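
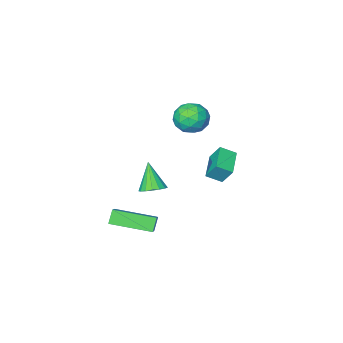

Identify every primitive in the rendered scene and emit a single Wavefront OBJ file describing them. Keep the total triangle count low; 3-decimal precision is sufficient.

v -2.248 -2.169 1.886
v -1.326 -1.84 2.022
v -1.674 -3.58 1.398
v -0.752 -3.251 1.534
v -1.339 -3.413 2.313
v -1.693 -2.541 2.614
v -1.307 -2.879 0.806
v -1.661 -2.007 1.107
v -0.744 -2.279 1.354
v -0.764 -2.609 2.286
v -2.236 -2.811 1.134
v -2.256 -3.141 2.066
v -1.837 -1.881 1.997
v -1.163 -3.539 1.423
v -1.507 -3.634 1.881
v -0.965 -3.441 1.961
v -2.053 -2.293 2.345
v -1.511 -2.1 2.425
v -1.519 -3.024 2.596
v -1.489 -3.32 0.995
v -0.947 -3.127 1.075
v -2.035 -1.979 1.459
v -1.493 -1.786 1.539
v -1.481 -2.396 0.824
v -0.953 -1.946 1.684
v -0.616 -2.775 1.398
v -0.942 -2.556 0.969
v -1.15 -2.044 1.147
v -0.965 -2.14 2.232
v -0.627 -2.969 1.945
v -0.972 -3.064 2.403
v -1.181 -2.552 2.58
v -0.623 -2.398 1.839
v -2.373 -2.451 1.475
v -2.035 -3.28 1.188
v -1.819 -2.868 0.84
v -2.028 -2.356 1.017
v -2.384 -2.645 2.022
v -2.047 -3.474 1.736
v -1.85 -3.376 2.273
v -2.058 -2.864 2.451
v -2.377 -3.022 1.581
v 2.637 -3.182 -3.838
v 3.444 -1.938 -2.783
v 0.969 -1.793 -4.199
v 1.777 -0.549 -3.144
v 3.043 -2.871 -4.516
v 3.851 -1.627 -3.461
v 1.376 -1.482 -4.877
v 2.183 -0.238 -3.822
v 1.534 -1.27 -1.573
v 2.132 -0.972 -1.306
v 1.326 -2.11 -0.167
v 1.883 -0.754 -1.213
v 1.553 -0.654 -1.201
v 1.219 -0.695 -1.275
v 0.957 -0.868 -1.417
v 0.827 -1.133 -1.595
v 0.859 -1.43 -1.767
v 1.045 -1.69 -1.895
v 1.344 -1.854 -1.949
v 1.685 -1.884 -1.917
v 1.992 -1.774 -1.806
v 2.194 -1.548 -1.641
v 2.245 -1.259 -1.461
v -4.149 -3.598 -3.092
v -4.405 -3.022 -2.107
v -3.182 -2.438 -3.52
v -3.438 -1.861 -2.535
v -3.422 -4.039 -2.645
v -3.678 -3.462 -1.66
v -2.455 -2.878 -3.073
v -2.711 -2.302 -2.088
f 1 38 17
f 38 12 41
f 17 41 6
f 38 41 17
f 1 17 13
f 17 6 18
f 13 18 2
f 17 18 13
f 1 13 22
f 13 2 23
f 22 23 8
f 13 23 22
f 1 22 34
f 22 8 37
f 34 37 11
f 22 37 34
f 1 34 38
f 34 11 42
f 38 42 12
f 34 42 38
f 2 18 29
f 18 6 32
f 29 32 10
f 18 32 29
f 6 41 19
f 41 12 40
f 19 40 5
f 41 40 19
f 12 42 39
f 42 11 35
f 39 35 3
f 42 35 39
f 11 37 36
f 37 8 24
f 36 24 7
f 37 24 36
f 8 23 28
f 23 2 25
f 28 25 9
f 23 25 28
f 4 30 16
f 30 10 31
f 16 31 5
f 30 31 16
f 4 16 14
f 16 5 15
f 14 15 3
f 16 15 14
f 4 14 21
f 14 3 20
f 21 20 7
f 14 20 21
f 4 21 26
f 21 7 27
f 26 27 9
f 21 27 26
f 4 26 30
f 26 9 33
f 30 33 10
f 26 33 30
f 5 31 19
f 31 10 32
f 19 32 6
f 31 32 19
f 3 15 39
f 15 5 40
f 39 40 12
f 15 40 39
f 7 20 36
f 20 3 35
f 36 35 11
f 20 35 36
f 9 27 28
f 27 7 24
f 28 24 8
f 27 24 28
f 10 33 29
f 33 9 25
f 29 25 2
f 33 25 29
f 44 46 43
f 47 44 43
f 43 46 45
f 45 47 43
f 44 50 46
f 48 44 47
f 48 50 44
f 46 50 45
f 49 47 45
f 45 50 49
f 49 48 47
f 50 48 49
f 52 51 54
f 52 54 53
f 54 51 55
f 54 55 53
f 55 51 56
f 55 56 53
f 56 51 57
f 56 57 53
f 57 51 58
f 57 58 53
f 58 51 59
f 58 59 53
f 59 51 60
f 59 60 53
f 60 51 61
f 60 61 53
f 61 51 62
f 61 62 53
f 62 51 63
f 62 63 53
f 63 51 64
f 63 64 53
f 64 51 65
f 64 65 53
f 65 51 52
f 65 52 53
f 67 69 66
f 70 67 66
f 66 69 68
f 68 70 66
f 67 73 69
f 71 67 70
f 71 73 67
f 69 73 68
f 72 70 68
f 68 73 72
f 72 71 70
f 73 71 72



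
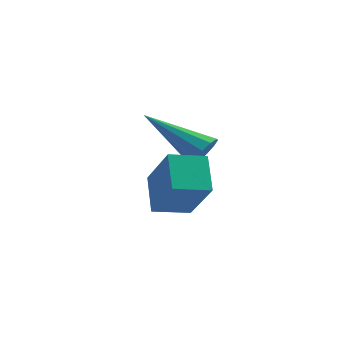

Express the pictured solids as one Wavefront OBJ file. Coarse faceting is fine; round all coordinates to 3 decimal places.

v -3.228 -3.489 -1.844
v -3.448 -2.493 -1.122
v -2.211 -3.103 -2.066
v -2.432 -2.107 -1.344
v -2.568 -4.393 -0.396
v -2.789 -3.397 0.326
v -1.552 -4.007 -0.618
v -1.772 -3.011 0.104
v -2.074 -0.567 -1.121
v -1.731 -0.144 -0.825
v -3.866 0.167 -0.099
v -1.855 0.012 -1.153
v -2.061 -0.054 -1.468
v -2.273 -0.316 -1.651
v -2.409 -0.674 -1.632
v -2.416 -0.991 -1.417
v -2.293 -1.146 -1.089
v -2.086 -1.081 -0.773
v -1.875 -0.819 -0.59
v -1.739 -0.461 -0.61
f 2 4 1
f 5 2 1
f 1 4 3
f 3 5 1
f 2 8 4
f 6 2 5
f 6 8 2
f 4 8 3
f 7 5 3
f 3 8 7
f 7 6 5
f 8 6 7
f 10 9 12
f 10 12 11
f 12 9 13
f 12 13 11
f 13 9 14
f 13 14 11
f 14 9 15
f 14 15 11
f 15 9 16
f 15 16 11
f 16 9 17
f 16 17 11
f 17 9 18
f 17 18 11
f 18 9 19
f 18 19 11
f 19 9 20
f 19 20 11
f 20 9 10
f 20 10 11



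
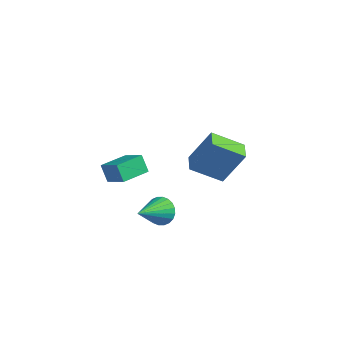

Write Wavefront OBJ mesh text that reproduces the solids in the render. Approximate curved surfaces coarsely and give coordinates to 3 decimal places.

v 1.115 -3.671 -1.023
v 0.59 -3.459 -0.223
v 1.534 -2.275 -1.117
v 1.009 -2.064 -0.317
v 2.251 -3.956 -0.203
v 1.726 -3.745 0.597
v 2.67 -2.561 -0.297
v 2.145 -2.349 0.503
v 3.253 -2.43 -3.12
v 3.926 -2.701 -3.456
v 3.127 -4.13 -2
v 4.039 -2.547 -3.21
v 4.032 -2.375 -2.949
v 3.907 -2.211 -2.715
v 3.682 -2.081 -2.542
v 3.392 -2.004 -2.457
v 3.08 -1.991 -2.473
v 2.795 -2.046 -2.588
v 2.58 -2.158 -2.784
v 2.467 -2.313 -3.03
v 2.473 -2.485 -3.291
v 2.599 -2.648 -3.525
v 2.823 -2.779 -3.698
v 3.114 -2.856 -3.783
v 3.425 -2.868 -3.766
v 3.71 -2.814 -3.652
v 2.34 1.377 -3.353
v 3.186 2.095 -1.5
v 1.715 2.244 -3.403
v 2.562 2.962 -1.55
v 3.698 2.298 -4.33
v 4.545 3.016 -2.477
v 3.074 3.165 -4.38
v 3.92 3.883 -2.527
f 2 4 1
f 5 2 1
f 1 4 3
f 3 5 1
f 2 8 4
f 6 2 5
f 6 8 2
f 4 8 3
f 7 5 3
f 3 8 7
f 7 6 5
f 8 6 7
f 10 9 12
f 10 12 11
f 12 9 13
f 12 13 11
f 13 9 14
f 13 14 11
f 14 9 15
f 14 15 11
f 15 9 16
f 15 16 11
f 16 9 17
f 16 17 11
f 17 9 18
f 17 18 11
f 18 9 19
f 18 19 11
f 19 9 20
f 19 20 11
f 20 9 21
f 20 21 11
f 21 9 22
f 21 22 11
f 22 9 23
f 22 23 11
f 23 9 24
f 23 24 11
f 24 9 25
f 24 25 11
f 25 9 26
f 25 26 11
f 26 9 10
f 26 10 11
f 28 30 27
f 31 28 27
f 27 30 29
f 29 31 27
f 28 34 30
f 32 28 31
f 32 34 28
f 30 34 29
f 33 31 29
f 29 34 33
f 33 32 31
f 34 32 33



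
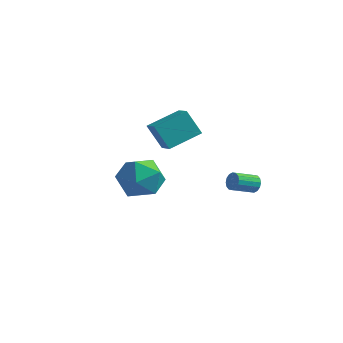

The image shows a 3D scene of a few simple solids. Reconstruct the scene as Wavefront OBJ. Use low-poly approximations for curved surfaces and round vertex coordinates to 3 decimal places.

v 1.674 3.929 -1.74
v 1.837 3.661 -2.143
v 1.289 2.664 -1.703
v 1.126 2.931 -1.3
v 2.028 3.636 -1.962
v 1.48 2.639 -1.522
v 2.124 3.689 -1.722
v 1.576 2.692 -1.282
v 2.1 3.806 -1.487
v 1.551 2.809 -1.047
v 1.961 3.956 -1.319
v 1.413 2.959 -0.879
v 1.746 4.099 -1.265
v 1.197 3.102 -0.825
v 1.511 4.196 -1.337
v 0.963 3.199 -0.897
v 1.32 4.221 -1.518
v 0.772 3.224 -1.078
v 1.224 4.168 -1.758
v 0.676 3.171 -1.318
v 1.249 4.051 -1.993
v 0.7 3.054 -1.553
v 1.387 3.901 -2.161
v 0.839 2.904 -1.721
v 1.603 3.758 -2.215
v 1.054 2.761 -1.775
v -1.998 1.887 0.408
v -2.727 1.733 1.675
v -1.236 3.36 1.024
v -1.964 3.206 2.292
v -1.176 1.294 0.808
v -1.904 1.14 2.076
v -0.413 2.767 1.425
v -1.142 2.613 2.692
v -0.248 -1.338 1.469
v 0.392 -1.324 0.444
v -1.032 -3.056 0.956
v -0.392 -3.042 -0.069
v 0.169 -3.189 0.992
v 0.653 -2.127 1.309
v -1.293 -2.253 0.091
v -0.809 -1.191 0.408
v -0.253 -1.89 -0.408
v 0.65 -2.469 0.149
v -1.29 -1.911 1.251
v -0.387 -2.49 1.808
f 2 1 5
f 2 5 3
f 3 5 6
f 3 6 4
f 5 1 7
f 5 7 6
f 6 7 8
f 6 8 4
f 7 1 9
f 7 9 8
f 8 9 10
f 8 10 4
f 9 1 11
f 9 11 10
f 10 11 12
f 10 12 4
f 11 1 13
f 11 13 12
f 12 13 14
f 12 14 4
f 13 1 15
f 13 15 14
f 14 15 16
f 14 16 4
f 15 1 17
f 15 17 16
f 16 17 18
f 16 18 4
f 17 1 19
f 17 19 18
f 18 19 20
f 18 20 4
f 19 1 21
f 19 21 20
f 20 21 22
f 20 22 4
f 21 1 23
f 21 23 22
f 22 23 24
f 22 24 4
f 23 1 25
f 23 25 24
f 24 25 26
f 24 26 4
f 25 1 2
f 25 2 26
f 26 2 3
f 26 3 4
f 28 30 27
f 31 28 27
f 27 30 29
f 29 31 27
f 28 34 30
f 32 28 31
f 32 34 28
f 30 34 29
f 33 31 29
f 29 34 33
f 33 32 31
f 34 32 33
f 35 46 40
f 35 40 36
f 35 36 42
f 35 42 45
f 35 45 46
f 36 40 44
f 40 46 39
f 46 45 37
f 45 42 41
f 42 36 43
f 38 44 39
f 38 39 37
f 38 37 41
f 38 41 43
f 38 43 44
f 39 44 40
f 37 39 46
f 41 37 45
f 43 41 42
f 44 43 36



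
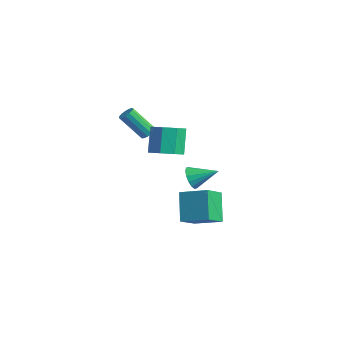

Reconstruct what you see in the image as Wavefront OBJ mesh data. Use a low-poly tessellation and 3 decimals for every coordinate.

v -0.9 0.903 -1.433
v -0.325 0.149 -0.917
v -1.004 0.743 0.709
v -1.58 1.497 0.193
v 0.09 0.859 -1.003
v -0.59 1.453 0.623
v -0.076 1.595 -1.341
v -0.756 2.189 0.285
v -0.724 1.926 -1.733
v -1.404 2.519 -0.107
v -1.476 1.657 -1.949
v -2.155 2.251 -0.323
v -1.89 0.947 -1.863
v -2.57 1.541 -0.237
v -1.724 0.211 -1.525
v -2.404 0.805 0.101
v -1.076 -0.119 -1.133
v -1.756 0.474 0.493
v 2.891 -0.661 -2.289
v 4.272 0.281 -1.738
v 2.357 0.639 -3.173
v 3.738 1.581 -2.622
v 3.962 -1.301 -3.878
v 5.343 -0.359 -3.327
v 3.428 -0.001 -4.762
v 4.809 0.941 -4.211
v -2.777 0.925 -0.626
v -2.382 1.097 -0.301
v -3.248 0.107 1.272
v -3.643 -0.065 0.946
v -2.601 1.308 -0.289
v -3.467 0.318 1.284
v -2.876 1.397 -0.384
v -3.741 0.407 1.189
v -3.119 1.337 -0.556
v -3.985 0.347 1.017
v -3.254 1.145 -0.75
v -4.12 0.156 0.823
v -3.238 0.884 -0.905
v -4.103 -0.105 0.667
v -3.075 0.636 -0.972
v -3.941 -0.354 0.601
v -2.818 0.479 -0.929
v -3.683 -0.51 0.644
v -2.547 0.464 -0.79
v -3.413 -0.525 0.783
v -2.35 0.595 -0.599
v -3.216 -0.394 0.974
v -2.289 0.831 -0.417
v -3.154 -0.159 1.156
v 3.424 -0.215 -1.03
v 3.976 -0.373 -1.573
v 4.396 0.915 -0.37
v 3.746 -0.078 -1.738
v 3.43 0.18 -1.714
v 3.112 0.332 -1.507
v 2.878 0.338 -1.172
v 2.79 0.196 -0.799
v 2.872 -0.057 -0.487
v 3.102 -0.351 -0.322
v 3.418 -0.61 -0.346
v 3.736 -0.762 -0.553
v 3.97 -0.768 -0.888
v 4.058 -0.625 -1.261
f 2 1 5
f 2 5 3
f 3 5 6
f 3 6 4
f 5 1 7
f 5 7 6
f 6 7 8
f 6 8 4
f 7 1 9
f 7 9 8
f 8 9 10
f 8 10 4
f 9 1 11
f 9 11 10
f 10 11 12
f 10 12 4
f 11 1 13
f 11 13 12
f 12 13 14
f 12 14 4
f 13 1 15
f 13 15 14
f 14 15 16
f 14 16 4
f 15 1 17
f 15 17 16
f 16 17 18
f 16 18 4
f 17 1 2
f 17 2 18
f 18 2 3
f 18 3 4
f 20 22 19
f 23 20 19
f 19 22 21
f 21 23 19
f 20 26 22
f 24 20 23
f 24 26 20
f 22 26 21
f 25 23 21
f 21 26 25
f 25 24 23
f 26 24 25
f 28 27 31
f 28 31 29
f 29 31 32
f 29 32 30
f 31 27 33
f 31 33 32
f 32 33 34
f 32 34 30
f 33 27 35
f 33 35 34
f 34 35 36
f 34 36 30
f 35 27 37
f 35 37 36
f 36 37 38
f 36 38 30
f 37 27 39
f 37 39 38
f 38 39 40
f 38 40 30
f 39 27 41
f 39 41 40
f 40 41 42
f 40 42 30
f 41 27 43
f 41 43 42
f 42 43 44
f 42 44 30
f 43 27 45
f 43 45 44
f 44 45 46
f 44 46 30
f 45 27 47
f 45 47 46
f 46 47 48
f 46 48 30
f 47 27 49
f 47 49 48
f 48 49 50
f 48 50 30
f 49 27 28
f 49 28 50
f 50 28 29
f 50 29 30
f 52 51 54
f 52 54 53
f 54 51 55
f 54 55 53
f 55 51 56
f 55 56 53
f 56 51 57
f 56 57 53
f 57 51 58
f 57 58 53
f 58 51 59
f 58 59 53
f 59 51 60
f 59 60 53
f 60 51 61
f 60 61 53
f 61 51 62
f 61 62 53
f 62 51 63
f 62 63 53
f 63 51 64
f 63 64 53
f 64 51 52
f 64 52 53



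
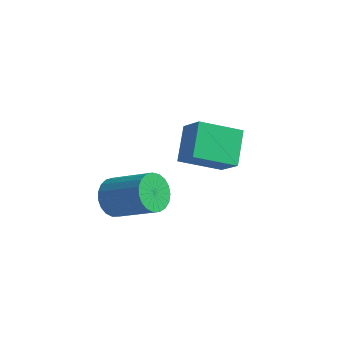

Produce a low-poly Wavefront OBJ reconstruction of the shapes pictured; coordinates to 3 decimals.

v -0.618 2.611 -0.647
v -0.937 3.797 0.107
v -1.393 3.049 -1.662
v -1.711 4.234 -0.909
v 0.691 3.386 -1.311
v 0.373 4.571 -0.558
v -0.083 3.823 -2.327
v -0.402 5.009 -1.573
v -2.366 0.185 -1.363
v -1.944 0.109 -1.978
v -0.431 0.059 -0.932
v -0.854 0.135 -0.317
v -1.956 0.419 -1.946
v -0.443 0.369 -0.899
v -2.039 0.688 -1.812
v -0.526 0.638 -0.766
v -2.179 0.871 -1.602
v -0.666 0.821 -0.555
v -2.351 0.935 -1.35
v -0.838 0.885 -0.303
v -2.526 0.869 -1.1
v -1.013 0.819 -0.054
v -2.673 0.685 -0.896
v -1.16 0.635 0.151
v -2.767 0.415 -0.772
v -1.255 0.364 0.274
v -2.792 0.104 -0.751
v -1.28 0.054 0.295
v -2.744 -0.192 -0.836
v -1.231 -0.242 0.211
v -2.63 -0.423 -1.012
v -1.117 -0.473 0.035
v -2.47 -0.549 -1.248
v -0.958 -0.599 -0.202
v -2.293 -0.548 -1.505
v -0.78 -0.598 -0.458
v -2.128 -0.42 -1.737
v -0.615 -0.47 -0.69
v -2.005 -0.188 -1.904
v -0.492 -0.238 -0.858
f 2 4 1
f 5 2 1
f 1 4 3
f 3 5 1
f 2 8 4
f 6 2 5
f 6 8 2
f 4 8 3
f 7 5 3
f 3 8 7
f 7 6 5
f 8 6 7
f 10 9 13
f 10 13 11
f 11 13 14
f 11 14 12
f 13 9 15
f 13 15 14
f 14 15 16
f 14 16 12
f 15 9 17
f 15 17 16
f 16 17 18
f 16 18 12
f 17 9 19
f 17 19 18
f 18 19 20
f 18 20 12
f 19 9 21
f 19 21 20
f 20 21 22
f 20 22 12
f 21 9 23
f 21 23 22
f 22 23 24
f 22 24 12
f 23 9 25
f 23 25 24
f 24 25 26
f 24 26 12
f 25 9 27
f 25 27 26
f 26 27 28
f 26 28 12
f 27 9 29
f 27 29 28
f 28 29 30
f 28 30 12
f 29 9 31
f 29 31 30
f 30 31 32
f 30 32 12
f 31 9 33
f 31 33 32
f 32 33 34
f 32 34 12
f 33 9 35
f 33 35 34
f 34 35 36
f 34 36 12
f 35 9 37
f 35 37 36
f 36 37 38
f 36 38 12
f 37 9 39
f 37 39 38
f 38 39 40
f 38 40 12
f 39 9 10
f 39 10 40
f 40 10 11
f 40 11 12



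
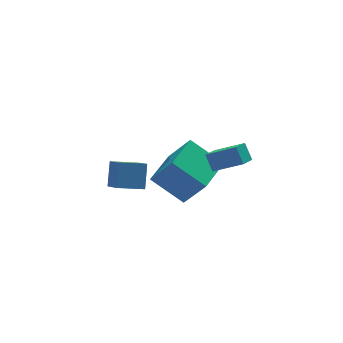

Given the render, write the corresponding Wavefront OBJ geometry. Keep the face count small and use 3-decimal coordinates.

v 3.765 -3.158 1.77
v 3.639 -2.549 2.566
v 2.574 -2.282 0.91
v 2.448 -1.673 1.706
v 4.472 -2.547 1.414
v 4.346 -1.938 2.21
v 3.281 -1.671 0.554
v 3.155 -1.062 1.35
v 2.058 0.136 -3.243
v 0.756 1.354 -2.006
v 3.615 1.671 -3.116
v 2.312 2.889 -1.88
v 2.848 -0.809 -1.48
v 1.545 0.409 -0.244
v 4.404 0.726 -1.354
v 3.102 1.944 -0.117
v -0.5 4.213 -4.438
v -0.532 2.724 -3.374
v -0.067 5.06 -3.24
v -0.1 3.572 -2.176
v 0.92 3.948 -4.764
v 0.887 2.46 -3.7
v 1.352 4.796 -3.566
v 1.32 3.307 -2.502
f 2 4 1
f 5 2 1
f 1 4 3
f 3 5 1
f 2 8 4
f 6 2 5
f 6 8 2
f 4 8 3
f 7 5 3
f 3 8 7
f 7 6 5
f 8 6 7
f 10 12 9
f 13 10 9
f 9 12 11
f 11 13 9
f 10 16 12
f 14 10 13
f 14 16 10
f 12 16 11
f 15 13 11
f 11 16 15
f 15 14 13
f 16 14 15
f 18 20 17
f 21 18 17
f 17 20 19
f 19 21 17
f 18 24 20
f 22 18 21
f 22 24 18
f 20 24 19
f 23 21 19
f 19 24 23
f 23 22 21
f 24 22 23



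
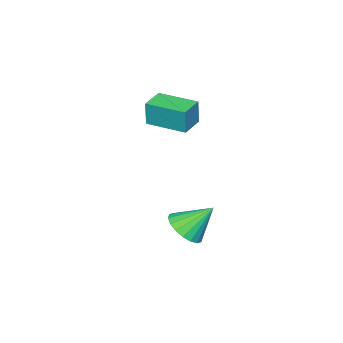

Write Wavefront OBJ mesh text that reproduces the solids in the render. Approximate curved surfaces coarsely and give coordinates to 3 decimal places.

v -2.771 -4.576 3
v -2.674 -4.542 4.437
v -3.197 -2.438 2.979
v -3.1 -2.404 4.415
v -1.46 -4.316 2.905
v -1.363 -4.282 4.341
v -1.886 -2.178 2.883
v -1.789 -2.144 4.32
v 3.517 2.286 0.802
v 4.337 2.102 1.431
v 2.703 3.234 2.138
v 4.456 2.502 1.22
v 4.388 2.859 0.926
v 4.148 3.102 0.607
v 3.783 3.184 0.327
v 3.366 3.087 0.141
v 2.978 2.832 0.085
v 2.697 2.469 0.172
v 2.579 2.07 0.383
v 2.646 1.713 0.678
v 2.886 1.47 0.996
v 3.251 1.388 1.277
v 3.669 1.484 1.463
v 4.056 1.739 1.518
f 2 4 1
f 5 2 1
f 1 4 3
f 3 5 1
f 2 8 4
f 6 2 5
f 6 8 2
f 4 8 3
f 7 5 3
f 3 8 7
f 7 6 5
f 8 6 7
f 10 9 12
f 10 12 11
f 12 9 13
f 12 13 11
f 13 9 14
f 13 14 11
f 14 9 15
f 14 15 11
f 15 9 16
f 15 16 11
f 16 9 17
f 16 17 11
f 17 9 18
f 17 18 11
f 18 9 19
f 18 19 11
f 19 9 20
f 19 20 11
f 20 9 21
f 20 21 11
f 21 9 22
f 21 22 11
f 22 9 23
f 22 23 11
f 23 9 24
f 23 24 11
f 24 9 10
f 24 10 11



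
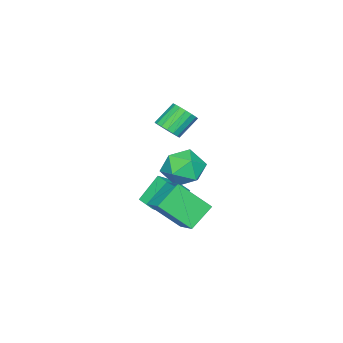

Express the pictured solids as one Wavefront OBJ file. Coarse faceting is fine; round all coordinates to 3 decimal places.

v -4.245 3.56 -0.688
v -3.276 3.29 -0.036
v -3.964 1.97 -1.764
v -2.995 1.7 -1.112
v -4.087 1.628 -0.622
v -4.26 2.61 0.043
v -2.98 2.65 -1.843
v -3.153 3.632 -1.178
v -2.494 2.727 -0.75
v -3.178 2.096 0.005
v -4.062 3.164 -1.805
v -4.746 2.533 -1.05
v -2.308 2.541 -1.262
v -1.594 3.613 -0.665
v -3.092 3.905 -2.772
v -2.377 4.977 -2.175
v -1.043 2.223 -2.205
v -0.328 3.295 -1.608
v -1.826 3.587 -3.715
v -1.112 4.659 -3.118
v -4.566 1.652 -2.646
v -3.395 1.339 -1.762
v -4.194 2.667 -2.78
v -3.022 2.355 -1.897
v -3.678 1.145 -4.003
v -2.506 0.833 -3.12
v -3.305 2.161 -4.138
v -2.134 1.848 -3.254
v -2.408 2.491 2.22
v -1.882 2.842 2.585
v -2.826 3.259 3.545
v -3.352 2.909 3.18
v -2.003 3.082 2.362
v -2.947 3.499 3.322
v -2.216 3.187 2.106
v -3.161 3.604 3.066
v -2.474 3.132 1.876
v -3.419 3.549 2.836
v -2.716 2.931 1.725
v -3.661 3.348 2.685
v -2.888 2.629 1.688
v -3.833 3.046 2.648
v -2.949 2.295 1.772
v -3.894 2.712 2.732
v -2.887 2.007 1.959
v -3.832 2.424 2.919
v -2.715 1.829 2.206
v -3.659 2.246 3.166
v -2.472 1.803 2.456
v -3.417 2.221 3.416
v -2.215 1.935 2.652
v -3.159 2.352 3.612
v -2.001 2.195 2.749
v -2.946 2.612 3.709
v -1.881 2.522 2.725
v -2.826 2.939 3.685
f 1 12 6
f 1 6 2
f 1 2 8
f 1 8 11
f 1 11 12
f 2 6 10
f 6 12 5
f 12 11 3
f 11 8 7
f 8 2 9
f 4 10 5
f 4 5 3
f 4 3 7
f 4 7 9
f 4 9 10
f 5 10 6
f 3 5 12
f 7 3 11
f 9 7 8
f 10 9 2
f 14 16 13
f 17 14 13
f 13 16 15
f 15 17 13
f 14 20 16
f 18 14 17
f 18 20 14
f 16 20 15
f 19 17 15
f 15 20 19
f 19 18 17
f 20 18 19
f 22 24 21
f 25 22 21
f 21 24 23
f 23 25 21
f 22 28 24
f 26 22 25
f 26 28 22
f 24 28 23
f 27 25 23
f 23 28 27
f 27 26 25
f 28 26 27
f 30 29 33
f 30 33 31
f 31 33 34
f 31 34 32
f 33 29 35
f 33 35 34
f 34 35 36
f 34 36 32
f 35 29 37
f 35 37 36
f 36 37 38
f 36 38 32
f 37 29 39
f 37 39 38
f 38 39 40
f 38 40 32
f 39 29 41
f 39 41 40
f 40 41 42
f 40 42 32
f 41 29 43
f 41 43 42
f 42 43 44
f 42 44 32
f 43 29 45
f 43 45 44
f 44 45 46
f 44 46 32
f 45 29 47
f 45 47 46
f 46 47 48
f 46 48 32
f 47 29 49
f 47 49 48
f 48 49 50
f 48 50 32
f 49 29 51
f 49 51 50
f 50 51 52
f 50 52 32
f 51 29 53
f 51 53 52
f 52 53 54
f 52 54 32
f 53 29 55
f 53 55 54
f 54 55 56
f 54 56 32
f 55 29 30
f 55 30 56
f 56 30 31
f 56 31 32



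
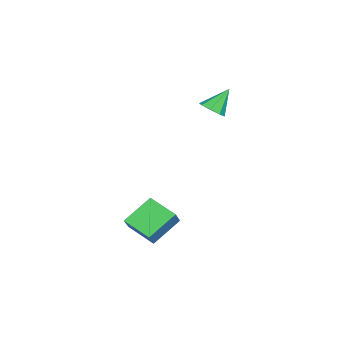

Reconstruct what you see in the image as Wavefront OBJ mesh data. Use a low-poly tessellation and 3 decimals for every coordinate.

v 2.184 -2.67 -4.265
v 0.978 -1.506 -3.068
v 2.979 -1.163 -4.931
v 1.773 0.002 -3.733
v 3.067 -2.722 -3.327
v 1.861 -1.557 -2.129
v 3.862 -1.214 -3.992
v 2.656 -0.05 -2.795
v -2.536 0.918 2.598
v -1.91 1.447 2.593
v -3.224 1.742 3.942
v -2.388 1.636 2.233
v -2.953 1.405 2.086
v -3.273 0.888 2.24
v -3.163 0.388 2.603
v -2.685 0.199 2.963
v -2.12 0.43 3.11
v -1.8 0.947 2.956
f 2 4 1
f 5 2 1
f 1 4 3
f 3 5 1
f 2 8 4
f 6 2 5
f 6 8 2
f 4 8 3
f 7 5 3
f 3 8 7
f 7 6 5
f 8 6 7
f 10 9 12
f 10 12 11
f 12 9 13
f 12 13 11
f 13 9 14
f 13 14 11
f 14 9 15
f 14 15 11
f 15 9 16
f 15 16 11
f 16 9 17
f 16 17 11
f 17 9 18
f 17 18 11
f 18 9 10
f 18 10 11



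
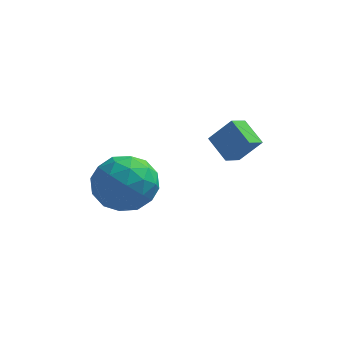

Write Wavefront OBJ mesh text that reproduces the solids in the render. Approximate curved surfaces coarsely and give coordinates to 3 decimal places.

v 2.048 3.695 -1.41
v 2.829 3.744 -0.474
v 2.447 4.312 -1.775
v 3.227 4.361 -0.839
v 2.733 2.939 -1.941
v 3.513 2.988 -1.005
v 3.131 3.556 -2.306
v 3.912 3.605 -1.37
v -1.33 2.841 -3.617
v -0.229 3.299 -3.274
v -0.951 1.161 -2.586
v 0.15 1.619 -2.243
v -0.896 2.116 -1.796
v -1.13 3.154 -2.433
v -0.05 1.306 -3.427
v -0.284 2.344 -4.064
v 0.562 2.351 -3.156
v 0.039 2.852 -2.149
v -1.219 1.608 -3.711
v -1.742 2.109 -2.704
v -0.813 3.218 -3.536
v -0.367 1.242 -2.324
v -0.982 1.534 -2.061
v -0.335 1.804 -1.86
v -1.342 3.132 -3.042
v -0.695 3.402 -2.84
v -1.087 2.706 -1.972
v -0.485 1.058 -3.02
v 0.162 1.328 -2.818
v -0.845 2.656 -4
v -0.198 2.926 -3.799
v -0.093 1.754 -3.888
v 0.299 2.93 -3.265
v 0.522 1.942 -2.659
v 0.404 1.758 -3.355
v 0.267 2.368 -3.73
v -0.008 3.224 -2.673
v 0.215 2.236 -2.067
v -0.4 2.528 -1.804
v -0.538 3.139 -2.179
v 0.457 2.666 -2.604
v -1.395 2.224 -3.793
v -1.172 1.236 -3.187
v -0.642 1.321 -3.681
v -0.78 1.932 -4.056
v -1.702 2.518 -3.201
v -1.479 1.53 -2.595
v -1.447 2.092 -2.13
v -1.584 2.702 -2.505
v -1.637 1.794 -3.256
f 2 4 1
f 5 2 1
f 1 4 3
f 3 5 1
f 2 8 4
f 6 2 5
f 6 8 2
f 4 8 3
f 7 5 3
f 3 8 7
f 7 6 5
f 8 6 7
f 9 46 25
f 46 20 49
f 25 49 14
f 46 49 25
f 9 25 21
f 25 14 26
f 21 26 10
f 25 26 21
f 9 21 30
f 21 10 31
f 30 31 16
f 21 31 30
f 9 30 42
f 30 16 45
f 42 45 19
f 30 45 42
f 9 42 46
f 42 19 50
f 46 50 20
f 42 50 46
f 10 26 37
f 26 14 40
f 37 40 18
f 26 40 37
f 14 49 27
f 49 20 48
f 27 48 13
f 49 48 27
f 20 50 47
f 50 19 43
f 47 43 11
f 50 43 47
f 19 45 44
f 45 16 32
f 44 32 15
f 45 32 44
f 16 31 36
f 31 10 33
f 36 33 17
f 31 33 36
f 12 38 24
f 38 18 39
f 24 39 13
f 38 39 24
f 12 24 22
f 24 13 23
f 22 23 11
f 24 23 22
f 12 22 29
f 22 11 28
f 29 28 15
f 22 28 29
f 12 29 34
f 29 15 35
f 34 35 17
f 29 35 34
f 12 34 38
f 34 17 41
f 38 41 18
f 34 41 38
f 13 39 27
f 39 18 40
f 27 40 14
f 39 40 27
f 11 23 47
f 23 13 48
f 47 48 20
f 23 48 47
f 15 28 44
f 28 11 43
f 44 43 19
f 28 43 44
f 17 35 36
f 35 15 32
f 36 32 16
f 35 32 36
f 18 41 37
f 41 17 33
f 37 33 10
f 41 33 37



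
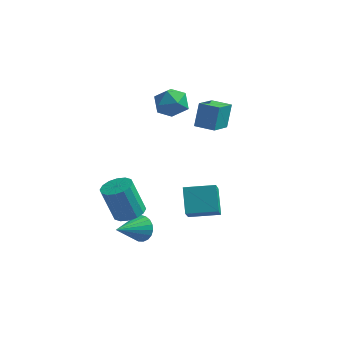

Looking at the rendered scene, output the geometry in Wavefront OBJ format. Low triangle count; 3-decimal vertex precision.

v 1.872 0.686 1.801
v 1.884 1.163 2.935
v 1.947 1.891 1.293
v 1.96 2.368 2.427
v 2.82 0.632 1.813
v 2.833 1.109 2.947
v 2.896 1.837 1.305
v 2.908 2.314 2.439
v 0.503 -1.784 -3.531
v 1.05 -1.792 -3.112
v -0.023 -3.096 -2.869
v 0.861 -1.639 -2.96
v 0.609 -1.511 -2.907
v 0.339 -1.431 -2.962
v 0.097 -1.412 -3.115
v -0.074 -1.457 -3.341
v -0.146 -1.559 -3.599
v -0.106 -1.7 -3.846
v 0.04 -1.855 -4.038
v 0.265 -1.999 -4.143
v 0.532 -2.105 -4.142
v 0.793 -2.156 -4.035
v 1.004 -2.142 -3.842
v 1.129 -2.067 -3.594
v 1.145 -1.943 -3.336
v 0.368 -2.584 -1.976
v 1.005 -2.313 -1.743
v 0.489 -2.465 -0.152
v -0.148 -2.736 -0.384
v 0.781 -2.012 -1.787
v 0.265 -2.164 -0.196
v 0.446 -1.864 -1.882
v -0.07 -2.016 -0.29
v 0.091 -1.909 -2.001
v -0.426 -2.061 -0.41
v -0.191 -2.135 -2.114
v -0.707 -2.287 -0.523
v -0.322 -2.481 -2.19
v -0.838 -2.633 -0.598
v -0.269 -2.855 -2.208
v -0.785 -3.007 -0.617
v -0.045 -3.156 -2.164
v -0.561 -3.308 -0.573
v 0.29 -3.304 -2.07
v -0.226 -3.456 -0.478
v 0.646 -3.259 -1.95
v 0.129 -3.411 -0.359
v 0.927 -3.033 -1.837
v 0.411 -3.185 -0.246
v 1.058 -2.687 -1.762
v 0.542 -2.839 -0.17
v 0.105 3.673 1.188
v 0.332 3.281 1.934
v -0.692 2.559 0.846
v -0.465 2.167 1.592
v -0.979 2.872 1.609
v -0.487 3.56 1.82
v 0.127 2.28 0.96
v 0.619 2.968 1.171
v 0.346 2.42 1.793
v -0.337 2.786 2.194
v -0.023 3.054 0.586
v -0.706 3.42 0.987
v 2.279 -1.147 -2.476
v 1.79 -0.3 -1.503
v 2.021 -0.245 -3.39
v 1.532 0.602 -2.417
v 3.568 -0.602 -2.303
v 3.079 0.245 -1.33
v 3.31 0.3 -3.217
v 2.821 1.147 -2.244
f 2 4 1
f 5 2 1
f 1 4 3
f 3 5 1
f 2 8 4
f 6 2 5
f 6 8 2
f 4 8 3
f 7 5 3
f 3 8 7
f 7 6 5
f 8 6 7
f 10 9 12
f 10 12 11
f 12 9 13
f 12 13 11
f 13 9 14
f 13 14 11
f 14 9 15
f 14 15 11
f 15 9 16
f 15 16 11
f 16 9 17
f 16 17 11
f 17 9 18
f 17 18 11
f 18 9 19
f 18 19 11
f 19 9 20
f 19 20 11
f 20 9 21
f 20 21 11
f 21 9 22
f 21 22 11
f 22 9 23
f 22 23 11
f 23 9 24
f 23 24 11
f 24 9 25
f 24 25 11
f 25 9 10
f 25 10 11
f 27 26 30
f 27 30 28
f 28 30 31
f 28 31 29
f 30 26 32
f 30 32 31
f 31 32 33
f 31 33 29
f 32 26 34
f 32 34 33
f 33 34 35
f 33 35 29
f 34 26 36
f 34 36 35
f 35 36 37
f 35 37 29
f 36 26 38
f 36 38 37
f 37 38 39
f 37 39 29
f 38 26 40
f 38 40 39
f 39 40 41
f 39 41 29
f 40 26 42
f 40 42 41
f 41 42 43
f 41 43 29
f 42 26 44
f 42 44 43
f 43 44 45
f 43 45 29
f 44 26 46
f 44 46 45
f 45 46 47
f 45 47 29
f 46 26 48
f 46 48 47
f 47 48 49
f 47 49 29
f 48 26 50
f 48 50 49
f 49 50 51
f 49 51 29
f 50 26 27
f 50 27 51
f 51 27 28
f 51 28 29
f 52 63 57
f 52 57 53
f 52 53 59
f 52 59 62
f 52 62 63
f 53 57 61
f 57 63 56
f 63 62 54
f 62 59 58
f 59 53 60
f 55 61 56
f 55 56 54
f 55 54 58
f 55 58 60
f 55 60 61
f 56 61 57
f 54 56 63
f 58 54 62
f 60 58 59
f 61 60 53
f 65 67 64
f 68 65 64
f 64 67 66
f 66 68 64
f 65 71 67
f 69 65 68
f 69 71 65
f 67 71 66
f 70 68 66
f 66 71 70
f 70 69 68
f 71 69 70



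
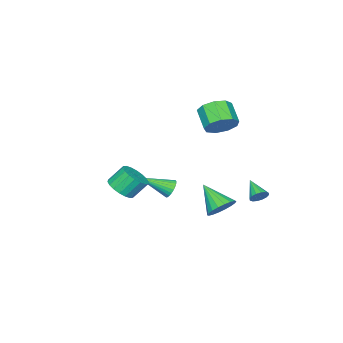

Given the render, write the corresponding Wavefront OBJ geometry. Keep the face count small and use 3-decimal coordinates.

v -0.998 3.584 -2.616
v -0.245 3.901 -2.093
v -1.242 2.036 -1.324
v -0.58 4.105 -1.912
v -0.998 4.205 -1.871
v -1.416 4.182 -1.977
v -1.751 4.041 -2.21
v -1.937 3.809 -2.523
v -1.937 3.533 -2.854
v -1.751 3.266 -3.138
v -1.416 3.063 -3.319
v -0.998 2.962 -3.36
v -0.58 2.985 -3.254
v -0.245 3.126 -3.022
v -0.059 3.358 -2.709
v -0.059 3.635 -2.377
v -2.757 2.163 2.913
v -2.22 2.546 3.743
v -2.886 1.501 4.657
v -3.423 1.117 3.827
v -2.854 2.892 3.676
v -3.52 1.846 4.59
v -3.443 2.896 3.253
v -4.108 1.851 4.167
v -3.71 2.558 2.67
v -4.376 1.512 3.584
v -3.532 2.034 2.201
v -4.198 0.989 3.115
v -2.991 1.571 2.065
v -3.657 0.525 2.979
v -2.341 1.384 2.326
v -3.007 0.339 3.24
v -1.885 1.562 2.861
v -2.551 0.517 3.775
v -1.837 2.021 3.421
v -2.503 0.976 4.335
v -1.775 -0.783 -2.89
v -1.4 -0.267 -2.626
v -0.505 -2.217 -1.89
v -1.587 -0.3 -2.435
v -1.803 -0.406 -2.313
v -2.014 -0.569 -2.279
v -2.189 -0.765 -2.338
v -2.301 -0.964 -2.481
v -2.332 -1.135 -2.687
v -2.279 -1.253 -2.923
v -2.149 -1.299 -3.154
v -1.962 -1.267 -3.345
v -1.747 -1.161 -3.467
v -1.535 -0.997 -3.501
v -1.361 -0.801 -3.441
v -1.249 -0.603 -3.298
v -1.217 -0.431 -3.093
v -1.27 -0.314 -2.857
v -3.315 4.513 -2.353
v -2.94 4.126 -2.639
v -3.885 3.407 -1.607
v -2.782 4.218 -2.382
v -2.767 4.389 -2.117
v -2.898 4.593 -1.915
v -3.142 4.776 -1.831
v -3.432 4.888 -1.886
v -3.691 4.899 -2.067
v -3.849 4.807 -2.324
v -3.864 4.636 -2.589
v -3.732 4.432 -2.791
v -3.489 4.249 -2.875
v -3.199 4.137 -2.82
v 4.298 0.572 0.232
v 4.803 0.072 0.832
v 4.167 0.648 1.848
v 3.662 1.148 1.248
v 5.032 0.413 0.781
v 4.396 0.99 1.797
v 5.115 0.786 0.622
v 4.479 1.363 1.638
v 5.036 1.116 0.385
v 4.4 1.693 1.401
v 4.811 1.339 0.118
v 4.175 1.915 1.134
v 4.485 1.409 -0.126
v 3.849 1.986 0.89
v 4.121 1.314 -0.3
v 3.485 1.89 0.716
v 3.793 1.072 -0.368
v 3.157 1.648 0.648
v 3.564 0.73 -0.317
v 2.928 1.307 0.699
v 3.481 0.357 -0.158
v 2.845 0.934 0.858
v 3.56 0.027 0.079
v 2.924 0.604 1.095
v 3.785 -0.195 0.346
v 3.149 0.381 1.362
v 4.111 -0.266 0.59
v 3.475 0.311 1.606
v 4.475 -0.17 0.764
v 3.839 0.406 1.78
f 2 1 4
f 2 4 3
f 4 1 5
f 4 5 3
f 5 1 6
f 5 6 3
f 6 1 7
f 6 7 3
f 7 1 8
f 7 8 3
f 8 1 9
f 8 9 3
f 9 1 10
f 9 10 3
f 10 1 11
f 10 11 3
f 11 1 12
f 11 12 3
f 12 1 13
f 12 13 3
f 13 1 14
f 13 14 3
f 14 1 15
f 14 15 3
f 15 1 16
f 15 16 3
f 16 1 2
f 16 2 3
f 18 17 21
f 18 21 19
f 19 21 22
f 19 22 20
f 21 17 23
f 21 23 22
f 22 23 24
f 22 24 20
f 23 17 25
f 23 25 24
f 24 25 26
f 24 26 20
f 25 17 27
f 25 27 26
f 26 27 28
f 26 28 20
f 27 17 29
f 27 29 28
f 28 29 30
f 28 30 20
f 29 17 31
f 29 31 30
f 30 31 32
f 30 32 20
f 31 17 33
f 31 33 32
f 32 33 34
f 32 34 20
f 33 17 35
f 33 35 34
f 34 35 36
f 34 36 20
f 35 17 18
f 35 18 36
f 36 18 19
f 36 19 20
f 38 37 40
f 38 40 39
f 40 37 41
f 40 41 39
f 41 37 42
f 41 42 39
f 42 37 43
f 42 43 39
f 43 37 44
f 43 44 39
f 44 37 45
f 44 45 39
f 45 37 46
f 45 46 39
f 46 37 47
f 46 47 39
f 47 37 48
f 47 48 39
f 48 37 49
f 48 49 39
f 49 37 50
f 49 50 39
f 50 37 51
f 50 51 39
f 51 37 52
f 51 52 39
f 52 37 53
f 52 53 39
f 53 37 54
f 53 54 39
f 54 37 38
f 54 38 39
f 56 55 58
f 56 58 57
f 58 55 59
f 58 59 57
f 59 55 60
f 59 60 57
f 60 55 61
f 60 61 57
f 61 55 62
f 61 62 57
f 62 55 63
f 62 63 57
f 63 55 64
f 63 64 57
f 64 55 65
f 64 65 57
f 65 55 66
f 65 66 57
f 66 55 67
f 66 67 57
f 67 55 68
f 67 68 57
f 68 55 56
f 68 56 57
f 70 69 73
f 70 73 71
f 71 73 74
f 71 74 72
f 73 69 75
f 73 75 74
f 74 75 76
f 74 76 72
f 75 69 77
f 75 77 76
f 76 77 78
f 76 78 72
f 77 69 79
f 77 79 78
f 78 79 80
f 78 80 72
f 79 69 81
f 79 81 80
f 80 81 82
f 80 82 72
f 81 69 83
f 81 83 82
f 82 83 84
f 82 84 72
f 83 69 85
f 83 85 84
f 84 85 86
f 84 86 72
f 85 69 87
f 85 87 86
f 86 87 88
f 86 88 72
f 87 69 89
f 87 89 88
f 88 89 90
f 88 90 72
f 89 69 91
f 89 91 90
f 90 91 92
f 90 92 72
f 91 69 93
f 91 93 92
f 92 93 94
f 92 94 72
f 93 69 95
f 93 95 94
f 94 95 96
f 94 96 72
f 95 69 97
f 95 97 96
f 96 97 98
f 96 98 72
f 97 69 70
f 97 70 98
f 98 70 71
f 98 71 72



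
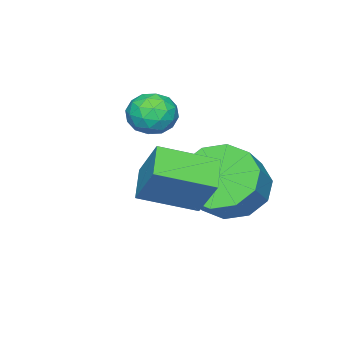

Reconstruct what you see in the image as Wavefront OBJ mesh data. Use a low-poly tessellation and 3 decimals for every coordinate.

v 1.035 3.609 -1.695
v 1.279 4.327 -0.542
v 1.871 4.096 -2.175
v 2.115 4.814 -1.022
v 2.045 2.406 -1.158
v 2.289 3.124 -0.005
v 2.881 2.893 -1.638
v 3.125 3.611 -0.485
v 0.316 2.051 0.173
v 0.738 1.78 -0.366
v -0.418 1.12 0.066
v 0.004 0.849 -0.473
v 0.254 0.862 0.219
v 0.708 1.438 0.285
v -0.388 1.462 -0.585
v 0.066 2.038 -0.519
v 0.303 1.417 -0.834
v 0.7 1.046 -0.338
v -0.38 1.854 0.038
v 0.017 1.483 0.534
v 0.592 1.997 -0.087
v -0.272 0.903 -0.213
v -0.124 0.91 0.193
v 0.124 0.751 -0.123
v 0.574 1.796 0.296
v 0.822 1.637 -0.021
v 0.538 1.098 0.322
v -0.502 1.263 -0.279
v -0.254 1.104 -0.596
v 0.196 2.149 -0.177
v 0.444 1.99 -0.493
v -0.218 1.802 -0.622
v 0.584 1.625 -0.679
v 0.152 1.077 -0.742
v -0.078 1.437 -0.808
v 0.188 1.776 -0.769
v 0.817 1.407 -0.387
v 0.385 0.859 -0.45
v 0.533 0.867 -0.044
v 0.8 1.205 -0.005
v 0.561 1.193 -0.663
v -0.065 2.041 0.15
v -0.497 1.493 0.087
v -0.48 1.695 -0.295
v -0.213 2.033 -0.256
v 0.168 1.823 0.442
v -0.264 1.275 0.379
v 0.132 1.124 0.469
v 0.398 1.463 0.508
v -0.241 1.707 0.363
v -0.398 3.586 -2.463
v 0.325 3.142 -3.147
v 1.241 3.33 -2.302
v 0.518 3.774 -1.617
v 0.302 3.804 -3.269
v 1.218 3.992 -2.424
v 0.012 4.383 -3.083
v 0.927 4.571 -2.238
v -0.435 4.658 -2.66
v 0.481 4.845 -1.815
v -0.867 4.523 -2.162
v 0.048 4.71 -1.317
v -1.121 4.03 -1.778
v -0.205 4.218 -0.933
v -1.098 3.368 -1.656
v -0.182 3.556 -0.811
v -0.807 2.789 -1.842
v 0.108 2.977 -0.997
v -0.361 2.515 -2.265
v 0.555 2.702 -1.42
v 0.072 2.65 -2.763
v 0.987 2.837 -1.918
f 2 4 1
f 5 2 1
f 1 4 3
f 3 5 1
f 2 8 4
f 6 2 5
f 6 8 2
f 4 8 3
f 7 5 3
f 3 8 7
f 7 6 5
f 8 6 7
f 9 46 25
f 46 20 49
f 25 49 14
f 46 49 25
f 9 25 21
f 25 14 26
f 21 26 10
f 25 26 21
f 9 21 30
f 21 10 31
f 30 31 16
f 21 31 30
f 9 30 42
f 30 16 45
f 42 45 19
f 30 45 42
f 9 42 46
f 42 19 50
f 46 50 20
f 42 50 46
f 10 26 37
f 26 14 40
f 37 40 18
f 26 40 37
f 14 49 27
f 49 20 48
f 27 48 13
f 49 48 27
f 20 50 47
f 50 19 43
f 47 43 11
f 50 43 47
f 19 45 44
f 45 16 32
f 44 32 15
f 45 32 44
f 16 31 36
f 31 10 33
f 36 33 17
f 31 33 36
f 12 38 24
f 38 18 39
f 24 39 13
f 38 39 24
f 12 24 22
f 24 13 23
f 22 23 11
f 24 23 22
f 12 22 29
f 22 11 28
f 29 28 15
f 22 28 29
f 12 29 34
f 29 15 35
f 34 35 17
f 29 35 34
f 12 34 38
f 34 17 41
f 38 41 18
f 34 41 38
f 13 39 27
f 39 18 40
f 27 40 14
f 39 40 27
f 11 23 47
f 23 13 48
f 47 48 20
f 23 48 47
f 15 28 44
f 28 11 43
f 44 43 19
f 28 43 44
f 17 35 36
f 35 15 32
f 36 32 16
f 35 32 36
f 18 41 37
f 41 17 33
f 37 33 10
f 41 33 37
f 52 51 55
f 52 55 53
f 53 55 56
f 53 56 54
f 55 51 57
f 55 57 56
f 56 57 58
f 56 58 54
f 57 51 59
f 57 59 58
f 58 59 60
f 58 60 54
f 59 51 61
f 59 61 60
f 60 61 62
f 60 62 54
f 61 51 63
f 61 63 62
f 62 63 64
f 62 64 54
f 63 51 65
f 63 65 64
f 64 65 66
f 64 66 54
f 65 51 67
f 65 67 66
f 66 67 68
f 66 68 54
f 67 51 69
f 67 69 68
f 68 69 70
f 68 70 54
f 69 51 71
f 69 71 70
f 70 71 72
f 70 72 54
f 71 51 52
f 71 52 72
f 72 52 53
f 72 53 54



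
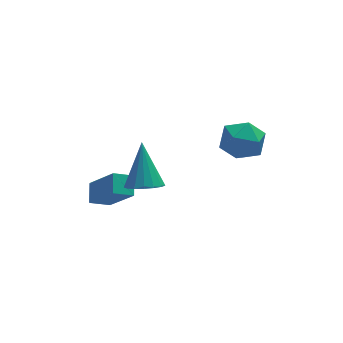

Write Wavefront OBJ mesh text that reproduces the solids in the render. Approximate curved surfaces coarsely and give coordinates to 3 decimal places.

v -2.933 3.932 -4.708
v -2.752 4.685 -4.25
v -2.133 3.964 -5.075
v -1.953 4.717 -4.617
v -2.227 2.883 -3.263
v -2.047 3.636 -2.805
v -1.428 2.915 -3.63
v -1.247 3.668 -3.172
v 1.939 2.441 -0.532
v 2.818 2.173 -0.759
v 1.882 1.347 0.539
v 2.761 1.079 0.312
v 2.615 1.912 0.737
v 2.65 2.588 0.075
v 2.05 0.932 -0.295
v 2.085 1.608 -0.957
v 2.886 1.24 -0.612
v 3.236 1.846 0.025
v 1.464 1.674 -0.245
v 1.814 2.28 0.392
v -1.156 2.322 -2.549
v -0.831 2.857 -2.98
v -0.984 3.458 -1.011
v -1.185 2.935 -2.998
v -1.534 2.872 -2.913
v -1.795 2.684 -2.745
v -1.91 2.413 -2.532
v -1.853 2.121 -2.323
v -1.636 1.875 -2.165
v -1.309 1.731 -2.096
v -0.947 1.723 -2.131
v -0.633 1.853 -2.261
v -0.438 2.089 -2.458
v -0.409 2.38 -2.675
v -0.55 2.657 -2.864
f 2 4 1
f 5 2 1
f 1 4 3
f 3 5 1
f 2 8 4
f 6 2 5
f 6 8 2
f 4 8 3
f 7 5 3
f 3 8 7
f 7 6 5
f 8 6 7
f 9 20 14
f 9 14 10
f 9 10 16
f 9 16 19
f 9 19 20
f 10 14 18
f 14 20 13
f 20 19 11
f 19 16 15
f 16 10 17
f 12 18 13
f 12 13 11
f 12 11 15
f 12 15 17
f 12 17 18
f 13 18 14
f 11 13 20
f 15 11 19
f 17 15 16
f 18 17 10
f 22 21 24
f 22 24 23
f 24 21 25
f 24 25 23
f 25 21 26
f 25 26 23
f 26 21 27
f 26 27 23
f 27 21 28
f 27 28 23
f 28 21 29
f 28 29 23
f 29 21 30
f 29 30 23
f 30 21 31
f 30 31 23
f 31 21 32
f 31 32 23
f 32 21 33
f 32 33 23
f 33 21 34
f 33 34 23
f 34 21 35
f 34 35 23
f 35 21 22
f 35 22 23



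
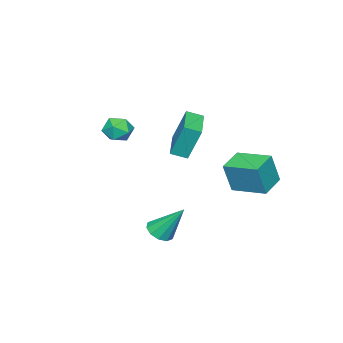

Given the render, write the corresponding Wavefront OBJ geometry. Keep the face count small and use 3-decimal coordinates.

v 2.699 2.971 -2.377
v 3.29 2.583 -2.025
v 2.481 4.229 -0.623
v 3.482 2.958 -2.271
v 3.375 3.339 -2.557
v 3.009 3.579 -2.775
v 2.525 3.586 -2.841
v 2.108 3.359 -2.729
v 1.917 2.983 -2.483
v 2.024 2.602 -2.197
v 2.389 2.363 -1.979
v 2.873 2.355 -1.914
v -0.316 -0.747 2.568
v 0.535 -0.477 2.609
v 0.125 -2.123 2.511
v 0.976 -1.853 2.552
v 0.443 -1.763 3.264
v 0.171 -0.912 3.3
v 0.489 -1.688 1.82
v 0.217 -0.837 1.856
v 1.032 -1.058 2.147
v 1.004 -1.104 3.039
v -0.344 -1.496 2.081
v -0.372 -1.542 2.973
v -2.824 0.917 1.077
v -3.044 1.611 3.015
v -1.009 2.034 0.882
v -1.229 2.728 2.82
v -2.331 0.172 1.4
v -2.551 0.866 3.338
v -0.516 1.289 1.205
v -0.736 1.983 3.143
v -4.848 3.037 -1.64
v -4.366 2.796 0.192
v -4.923 5.056 -1.354
v -4.441 4.814 0.478
v -3.359 3.146 -2.018
v -2.877 2.904 -0.186
v -3.434 5.164 -1.732
v -2.952 4.923 0.1
f 2 1 4
f 2 4 3
f 4 1 5
f 4 5 3
f 5 1 6
f 5 6 3
f 6 1 7
f 6 7 3
f 7 1 8
f 7 8 3
f 8 1 9
f 8 9 3
f 9 1 10
f 9 10 3
f 10 1 11
f 10 11 3
f 11 1 12
f 11 12 3
f 12 1 2
f 12 2 3
f 13 24 18
f 13 18 14
f 13 14 20
f 13 20 23
f 13 23 24
f 14 18 22
f 18 24 17
f 24 23 15
f 23 20 19
f 20 14 21
f 16 22 17
f 16 17 15
f 16 15 19
f 16 19 21
f 16 21 22
f 17 22 18
f 15 17 24
f 19 15 23
f 21 19 20
f 22 21 14
f 26 28 25
f 29 26 25
f 25 28 27
f 27 29 25
f 26 32 28
f 30 26 29
f 30 32 26
f 28 32 27
f 31 29 27
f 27 32 31
f 31 30 29
f 32 30 31
f 34 36 33
f 37 34 33
f 33 36 35
f 35 37 33
f 34 40 36
f 38 34 37
f 38 40 34
f 36 40 35
f 39 37 35
f 35 40 39
f 39 38 37
f 40 38 39



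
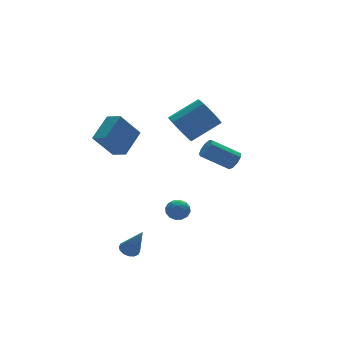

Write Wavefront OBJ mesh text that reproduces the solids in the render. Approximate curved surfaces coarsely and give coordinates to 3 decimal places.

v 4.252 2.298 -0.499
v 4.679 2.619 -0.145
v 3.274 3.343 0.892
v 2.848 3.022 0.539
v 4.553 2.863 -0.486
v 3.148 3.587 0.551
v 4.286 2.843 -0.833
v 2.882 3.567 0.205
v 4.004 2.568 -1.023
v 2.599 3.291 0.014
v 3.838 2.167 -0.968
v 2.433 2.89 0.069
v 3.865 1.827 -0.694
v 2.461 2.55 0.344
v 4.074 1.708 -0.328
v 2.67 2.431 0.71
v 4.366 1.865 -0.042
v 2.962 2.588 0.996
v 4.605 2.225 0.03
v 3.201 2.948 1.068
v -1.285 -0.64 -1.714
v -0.973 -0.341 -1.172
v -1.207 -1.639 -1.208
v -0.895 -1.34 -0.666
v -1.566 -1.216 -0.792
v -1.614 -0.598 -1.105
v -0.566 -1.382 -1.275
v -0.614 -0.764 -1.588
v -0.528 -0.799 -0.9
v -1.146 -0.697 -0.602
v -1.034 -1.283 -1.778
v -1.652 -1.181 -1.48
v -1.136 -0.403 -1.487
v -1.044 -1.577 -0.893
v -1.438 -1.504 -0.967
v -1.255 -1.328 -0.648
v -1.513 -0.554 -1.448
v -1.329 -0.378 -1.129
v -1.678 -0.892 -0.906
v -0.851 -1.602 -1.251
v -0.667 -1.426 -0.932
v -0.925 -0.652 -1.732
v -0.742 -0.476 -1.413
v -0.502 -1.088 -1.474
v -0.691 -0.496 -1.009
v -0.645 -1.084 -0.712
v -0.452 -1.108 -1.07
v -0.48 -0.745 -1.254
v -1.054 -0.436 -0.833
v -1.008 -1.023 -0.536
v -1.403 -0.95 -0.61
v -1.431 -0.587 -0.794
v -0.793 -0.705 -0.674
v -1.172 -0.957 -1.844
v -1.126 -1.544 -1.547
v -0.749 -1.393 -1.586
v -0.777 -1.03 -1.77
v -1.535 -0.896 -1.668
v -1.489 -1.484 -1.371
v -1.7 -1.235 -1.126
v -1.728 -0.872 -1.31
v -1.387 -1.275 -1.706
v 0.724 2.085 2.9
v 1.261 2.366 2.104
v 2.953 2.136 3.165
v 2.416 1.855 3.96
v 1.16 2.805 2.36
v 2.852 2.575 3.42
v 0.943 3.051 2.76
v 2.635 2.821 3.82
v 0.667 3.038 3.198
v 2.359 2.808 4.258
v 0.406 2.77 3.556
v 2.098 2.54 4.616
v 0.231 2.318 3.738
v 1.923 2.088 4.798
v 0.187 1.804 3.695
v 1.879 1.574 4.756
v 0.288 1.365 3.44
v 1.98 1.135 4.5
v 0.505 1.119 3.04
v 2.197 0.889 4.1
v 0.781 1.132 2.602
v 2.473 0.902 3.662
v 1.042 1.4 2.244
v 2.734 1.17 3.304
v 1.217 1.852 2.062
v 2.909 1.622 3.122
v -3.571 -0.33 -3.76
v -3.292 0.141 -3.568
v -3.249 -1.19 -2.12
v -3.579 0.183 -3.49
v -3.863 0.088 -3.484
v -4.07 -0.119 -3.552
v -4.143 -0.383 -3.675
v -4.063 -0.632 -3.822
v -3.851 -0.801 -3.952
v -3.564 -0.843 -4.031
v -3.279 -0.748 -4.037
v -3.073 -0.541 -3.969
v -3 -0.277 -3.845
v -3.08 -0.028 -3.698
v -3.412 4.098 2.362
v -3.084 3.207 2.705
v -2.092 4.941 3.29
v -1.764 4.05 3.632
v -2.296 3.95 0.908
v -1.968 3.059 1.25
v -0.976 4.793 1.835
v -0.648 3.902 2.178
f 2 1 5
f 2 5 3
f 3 5 6
f 3 6 4
f 5 1 7
f 5 7 6
f 6 7 8
f 6 8 4
f 7 1 9
f 7 9 8
f 8 9 10
f 8 10 4
f 9 1 11
f 9 11 10
f 10 11 12
f 10 12 4
f 11 1 13
f 11 13 12
f 12 13 14
f 12 14 4
f 13 1 15
f 13 15 14
f 14 15 16
f 14 16 4
f 15 1 17
f 15 17 16
f 16 17 18
f 16 18 4
f 17 1 19
f 17 19 18
f 18 19 20
f 18 20 4
f 19 1 2
f 19 2 20
f 20 2 3
f 20 3 4
f 21 58 37
f 58 32 61
f 37 61 26
f 58 61 37
f 21 37 33
f 37 26 38
f 33 38 22
f 37 38 33
f 21 33 42
f 33 22 43
f 42 43 28
f 33 43 42
f 21 42 54
f 42 28 57
f 54 57 31
f 42 57 54
f 21 54 58
f 54 31 62
f 58 62 32
f 54 62 58
f 22 38 49
f 38 26 52
f 49 52 30
f 38 52 49
f 26 61 39
f 61 32 60
f 39 60 25
f 61 60 39
f 32 62 59
f 62 31 55
f 59 55 23
f 62 55 59
f 31 57 56
f 57 28 44
f 56 44 27
f 57 44 56
f 28 43 48
f 43 22 45
f 48 45 29
f 43 45 48
f 24 50 36
f 50 30 51
f 36 51 25
f 50 51 36
f 24 36 34
f 36 25 35
f 34 35 23
f 36 35 34
f 24 34 41
f 34 23 40
f 41 40 27
f 34 40 41
f 24 41 46
f 41 27 47
f 46 47 29
f 41 47 46
f 24 46 50
f 46 29 53
f 50 53 30
f 46 53 50
f 25 51 39
f 51 30 52
f 39 52 26
f 51 52 39
f 23 35 59
f 35 25 60
f 59 60 32
f 35 60 59
f 27 40 56
f 40 23 55
f 56 55 31
f 40 55 56
f 29 47 48
f 47 27 44
f 48 44 28
f 47 44 48
f 30 53 49
f 53 29 45
f 49 45 22
f 53 45 49
f 64 63 67
f 64 67 65
f 65 67 68
f 65 68 66
f 67 63 69
f 67 69 68
f 68 69 70
f 68 70 66
f 69 63 71
f 69 71 70
f 70 71 72
f 70 72 66
f 71 63 73
f 71 73 72
f 72 73 74
f 72 74 66
f 73 63 75
f 73 75 74
f 74 75 76
f 74 76 66
f 75 63 77
f 75 77 76
f 76 77 78
f 76 78 66
f 77 63 79
f 77 79 78
f 78 79 80
f 78 80 66
f 79 63 81
f 79 81 80
f 80 81 82
f 80 82 66
f 81 63 83
f 81 83 82
f 82 83 84
f 82 84 66
f 83 63 85
f 83 85 84
f 84 85 86
f 84 86 66
f 85 63 87
f 85 87 86
f 86 87 88
f 86 88 66
f 87 63 64
f 87 64 88
f 88 64 65
f 88 65 66
f 90 89 92
f 90 92 91
f 92 89 93
f 92 93 91
f 93 89 94
f 93 94 91
f 94 89 95
f 94 95 91
f 95 89 96
f 95 96 91
f 96 89 97
f 96 97 91
f 97 89 98
f 97 98 91
f 98 89 99
f 98 99 91
f 99 89 100
f 99 100 91
f 100 89 101
f 100 101 91
f 101 89 102
f 101 102 91
f 102 89 90
f 102 90 91
f 104 106 103
f 107 104 103
f 103 106 105
f 105 107 103
f 104 110 106
f 108 104 107
f 108 110 104
f 106 110 105
f 109 107 105
f 105 110 109
f 109 108 107
f 110 108 109



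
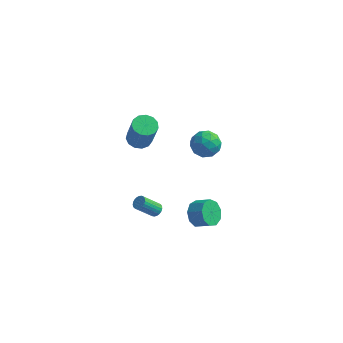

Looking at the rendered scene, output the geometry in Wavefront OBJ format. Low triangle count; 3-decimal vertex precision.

v -0.214 0.336 2.996
v 0.346 0.906 2.977
v 0.975 0.354 4.925
v 0.414 -0.216 4.944
v -0.023 1.098 3.15
v 0.605 0.545 5.098
v -0.454 1.047 3.275
v 0.175 0.495 5.223
v -0.808 0.77 3.311
v -0.179 0.218 5.259
v -0.974 0.356 3.247
v -0.345 -0.196 5.195
v -0.898 -0.064 3.103
v -0.27 -0.617 5.051
v -0.606 -0.358 2.926
v 0.023 -0.91 4.874
v -0.189 -0.431 2.77
v 0.439 -0.983 4.718
v 0.22 -0.261 2.687
v 0.848 -0.813 4.635
v 0.491 0.099 2.701
v 1.119 -0.453 4.649
v 0.538 0.534 2.81
v 1.167 -0.018 4.757
v 3.177 1.155 -3.969
v 3.603 0.837 -4.757
v 4.569 0.747 -4.198
v 4.143 1.065 -3.411
v 3.646 1.485 -4.727
v 4.612 1.394 -4.168
v 3.47 1.978 -4.343
v 4.436 1.888 -3.784
v 3.157 2.087 -3.784
v 4.123 1.996 -3.225
v 2.853 1.759 -3.312
v 3.819 1.669 -2.753
v 2.701 1.149 -3.147
v 3.667 1.059 -2.588
v 2.771 0.542 -3.368
v 3.738 0.452 -2.809
v 3.032 0.222 -3.87
v 3.998 0.131 -3.311
v 3.36 0.338 -4.418
v 4.326 0.248 -3.859
v 3.445 3.153 2.302
v 4.081 2.658 1.695
v 2.419 1.882 2.265
v 3.055 1.387 1.658
v 3.306 1.558 2.621
v 3.94 2.343 2.644
v 2.56 2.197 1.316
v 3.194 2.982 1.339
v 3.534 2.066 1.086
v 3.995 1.671 1.892
v 2.505 2.869 2.068
v 2.966 2.474 2.874
v 3.853 3.017 2.001
v 2.647 1.523 1.959
v 2.795 1.623 2.524
v 3.169 1.332 2.168
v 3.77 2.832 2.559
v 4.144 2.541 2.202
v 3.689 1.894 2.747
v 2.356 1.999 1.758
v 2.73 1.708 1.401
v 3.331 3.208 1.792
v 3.705 2.917 1.436
v 2.811 2.646 1.213
v 3.905 2.378 1.287
v 3.303 1.631 1.265
v 3.012 2.107 1.064
v 3.384 2.569 1.078
v 4.176 2.146 1.761
v 3.574 1.399 1.739
v 3.721 1.499 2.305
v 4.094 1.961 2.318
v 3.855 1.798 1.403
v 2.926 3.141 2.221
v 2.324 2.394 2.199
v 2.406 2.579 1.642
v 2.779 3.041 1.655
v 3.197 2.909 2.695
v 2.595 2.162 2.673
v 3.116 1.971 2.882
v 3.488 2.433 2.896
v 2.645 2.742 2.557
v 0.556 0.973 -4.402
v 0.743 1.293 -4.067
v -0.069 0.567 -2.922
v -0.256 0.247 -3.258
v 0.57 1.39 -4.128
v -0.242 0.665 -2.983
v 0.395 1.416 -4.236
v -0.417 0.69 -3.091
v 0.247 1.365 -4.373
v -0.565 0.639 -3.228
v 0.153 1.246 -4.515
v -0.659 0.52 -3.371
v 0.128 1.08 -4.638
v -0.684 0.354 -3.493
v 0.178 0.895 -4.72
v -0.634 0.17 -3.575
v 0.293 0.724 -4.747
v -0.519 -0.002 -3.602
v 0.453 0.596 -4.714
v -0.359 -0.13 -3.57
v 0.631 0.533 -4.628
v -0.181 -0.193 -3.483
v 0.797 0.546 -4.502
v -0.016 -0.18 -3.358
v 0.92 0.633 -4.359
v 0.108 -0.093 -3.215
v 0.981 0.779 -4.224
v 0.169 0.053 -3.079
v 0.968 0.958 -4.119
v 0.156 0.232 -2.975
v 0.884 1.14 -4.064
v 0.072 0.414 -2.919
f 2 1 5
f 2 5 3
f 3 5 6
f 3 6 4
f 5 1 7
f 5 7 6
f 6 7 8
f 6 8 4
f 7 1 9
f 7 9 8
f 8 9 10
f 8 10 4
f 9 1 11
f 9 11 10
f 10 11 12
f 10 12 4
f 11 1 13
f 11 13 12
f 12 13 14
f 12 14 4
f 13 1 15
f 13 15 14
f 14 15 16
f 14 16 4
f 15 1 17
f 15 17 16
f 16 17 18
f 16 18 4
f 17 1 19
f 17 19 18
f 18 19 20
f 18 20 4
f 19 1 21
f 19 21 20
f 20 21 22
f 20 22 4
f 21 1 23
f 21 23 22
f 22 23 24
f 22 24 4
f 23 1 2
f 23 2 24
f 24 2 3
f 24 3 4
f 26 25 29
f 26 29 27
f 27 29 30
f 27 30 28
f 29 25 31
f 29 31 30
f 30 31 32
f 30 32 28
f 31 25 33
f 31 33 32
f 32 33 34
f 32 34 28
f 33 25 35
f 33 35 34
f 34 35 36
f 34 36 28
f 35 25 37
f 35 37 36
f 36 37 38
f 36 38 28
f 37 25 39
f 37 39 38
f 38 39 40
f 38 40 28
f 39 25 41
f 39 41 40
f 40 41 42
f 40 42 28
f 41 25 43
f 41 43 42
f 42 43 44
f 42 44 28
f 43 25 26
f 43 26 44
f 44 26 27
f 44 27 28
f 45 82 61
f 82 56 85
f 61 85 50
f 82 85 61
f 45 61 57
f 61 50 62
f 57 62 46
f 61 62 57
f 45 57 66
f 57 46 67
f 66 67 52
f 57 67 66
f 45 66 78
f 66 52 81
f 78 81 55
f 66 81 78
f 45 78 82
f 78 55 86
f 82 86 56
f 78 86 82
f 46 62 73
f 62 50 76
f 73 76 54
f 62 76 73
f 50 85 63
f 85 56 84
f 63 84 49
f 85 84 63
f 56 86 83
f 86 55 79
f 83 79 47
f 86 79 83
f 55 81 80
f 81 52 68
f 80 68 51
f 81 68 80
f 52 67 72
f 67 46 69
f 72 69 53
f 67 69 72
f 48 74 60
f 74 54 75
f 60 75 49
f 74 75 60
f 48 60 58
f 60 49 59
f 58 59 47
f 60 59 58
f 48 58 65
f 58 47 64
f 65 64 51
f 58 64 65
f 48 65 70
f 65 51 71
f 70 71 53
f 65 71 70
f 48 70 74
f 70 53 77
f 74 77 54
f 70 77 74
f 49 75 63
f 75 54 76
f 63 76 50
f 75 76 63
f 47 59 83
f 59 49 84
f 83 84 56
f 59 84 83
f 51 64 80
f 64 47 79
f 80 79 55
f 64 79 80
f 53 71 72
f 71 51 68
f 72 68 52
f 71 68 72
f 54 77 73
f 77 53 69
f 73 69 46
f 77 69 73
f 88 87 91
f 88 91 89
f 89 91 92
f 89 92 90
f 91 87 93
f 91 93 92
f 92 93 94
f 92 94 90
f 93 87 95
f 93 95 94
f 94 95 96
f 94 96 90
f 95 87 97
f 95 97 96
f 96 97 98
f 96 98 90
f 97 87 99
f 97 99 98
f 98 99 100
f 98 100 90
f 99 87 101
f 99 101 100
f 100 101 102
f 100 102 90
f 101 87 103
f 101 103 102
f 102 103 104
f 102 104 90
f 103 87 105
f 103 105 104
f 104 105 106
f 104 106 90
f 105 87 107
f 105 107 106
f 106 107 108
f 106 108 90
f 107 87 109
f 107 109 108
f 108 109 110
f 108 110 90
f 109 87 111
f 109 111 110
f 110 111 112
f 110 112 90
f 111 87 113
f 111 113 112
f 112 113 114
f 112 114 90
f 113 87 115
f 113 115 114
f 114 115 116
f 114 116 90
f 115 87 117
f 115 117 116
f 116 117 118
f 116 118 90
f 117 87 88
f 117 88 118
f 118 88 89
f 118 89 90



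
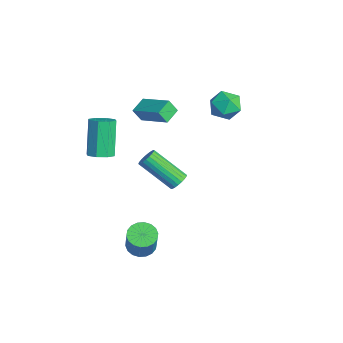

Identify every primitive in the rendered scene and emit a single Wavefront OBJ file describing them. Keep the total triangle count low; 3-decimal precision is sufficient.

v -1.544 3.738 0.56
v -1.174 3.286 1.331
v -2.846 4.054 1.369
v -2.476 3.602 2.14
v -2.097 4.441 1.844
v -1.292 4.246 1.344
v -2.728 3.094 1.356
v -1.923 2.899 0.856
v -1.906 2.888 1.823
v -1.517 3.72 2.125
v -2.503 3.62 0.575
v -2.114 4.452 0.877
v -1.69 -3.004 -0.759
v -1.32 -2.378 -0.692
v -2.32 -1.99 1.206
v -2.69 -2.616 1.139
v -1.805 -2.312 -0.961
v -2.805 -1.924 0.937
v -2.223 -2.651 -1.112
v -3.223 -2.263 0.786
v -2.328 -3.197 -1.056
v -3.328 -2.809 0.842
v -2.06 -3.63 -0.826
v -3.06 -3.242 1.072
v -1.575 -3.696 -0.557
v -2.575 -3.308 1.341
v -1.157 -3.357 -0.406
v -2.157 -2.969 1.492
v -1.052 -2.811 -0.462
v -2.052 -2.423 1.436
v 2.937 -2.25 -4.152
v 3.563 -2.536 -4.498
v 4.309 -2.676 -3.033
v 3.683 -2.39 -2.688
v 3.624 -2.199 -4.497
v 4.37 -2.339 -3.032
v 3.549 -1.872 -4.428
v 4.295 -2.012 -2.963
v 3.353 -1.62 -4.304
v 4.099 -1.76 -2.839
v 3.074 -1.492 -4.15
v 3.82 -1.632 -2.685
v 2.769 -1.515 -3.996
v 3.515 -1.655 -2.531
v 2.496 -1.683 -3.874
v 3.242 -1.823 -2.409
v 2.311 -1.964 -3.807
v 3.057 -2.104 -2.342
v 2.25 -2.301 -3.808
v 2.996 -2.441 -2.343
v 2.325 -2.628 -3.877
v 3.071 -2.768 -2.412
v 2.521 -2.88 -4.001
v 3.267 -3.02 -2.536
v 2.8 -3.008 -4.155
v 3.546 -3.148 -2.69
v 3.105 -2.985 -4.309
v 3.851 -3.125 -2.844
v 3.378 -2.817 -4.431
v 4.124 -2.957 -2.966
v 3.484 -0.487 0.696
v 3.909 -0.469 1.044
v 2.862 -1.775 2.392
v 2.436 -1.793 2.044
v 3.782 -0.293 1.115
v 2.734 -1.599 2.464
v 3.603 -0.15 1.114
v 2.555 -1.457 2.463
v 3.404 -0.066 1.041
v 2.356 -1.373 2.389
v 3.218 -0.055 0.908
v 2.17 -1.361 2.256
v 3.078 -0.118 0.738
v 2.031 -1.424 2.087
v 3.009 -0.245 0.561
v 1.961 -1.551 1.91
v 3.021 -0.413 0.407
v 1.974 -1.72 1.756
v 3.114 -0.595 0.304
v 2.066 -1.902 1.652
v 3.27 -0.758 0.267
v 2.223 -2.064 1.616
v 3.464 -0.874 0.305
v 2.416 -2.18 1.654
v 3.661 -0.923 0.411
v 2.613 -2.229 1.759
v 3.827 -0.896 0.566
v 2.779 -2.203 1.914
v 3.934 -0.799 0.743
v 2.886 -2.106 2.091
v 3.963 -0.648 0.912
v 2.916 -1.954 2.26
v -3.277 -0.414 0.172
v -3.389 -0.844 0.932
v -3.879 0.315 0.496
v -3.992 -0.115 1.256
v -1.748 0.515 0.924
v -1.861 0.085 1.684
v -2.351 1.244 1.248
v -2.463 0.814 2.008
f 1 12 6
f 1 6 2
f 1 2 8
f 1 8 11
f 1 11 12
f 2 6 10
f 6 12 5
f 12 11 3
f 11 8 7
f 8 2 9
f 4 10 5
f 4 5 3
f 4 3 7
f 4 7 9
f 4 9 10
f 5 10 6
f 3 5 12
f 7 3 11
f 9 7 8
f 10 9 2
f 14 13 17
f 14 17 15
f 15 17 18
f 15 18 16
f 17 13 19
f 17 19 18
f 18 19 20
f 18 20 16
f 19 13 21
f 19 21 20
f 20 21 22
f 20 22 16
f 21 13 23
f 21 23 22
f 22 23 24
f 22 24 16
f 23 13 25
f 23 25 24
f 24 25 26
f 24 26 16
f 25 13 27
f 25 27 26
f 26 27 28
f 26 28 16
f 27 13 29
f 27 29 28
f 28 29 30
f 28 30 16
f 29 13 14
f 29 14 30
f 30 14 15
f 30 15 16
f 32 31 35
f 32 35 33
f 33 35 36
f 33 36 34
f 35 31 37
f 35 37 36
f 36 37 38
f 36 38 34
f 37 31 39
f 37 39 38
f 38 39 40
f 38 40 34
f 39 31 41
f 39 41 40
f 40 41 42
f 40 42 34
f 41 31 43
f 41 43 42
f 42 43 44
f 42 44 34
f 43 31 45
f 43 45 44
f 44 45 46
f 44 46 34
f 45 31 47
f 45 47 46
f 46 47 48
f 46 48 34
f 47 31 49
f 47 49 48
f 48 49 50
f 48 50 34
f 49 31 51
f 49 51 50
f 50 51 52
f 50 52 34
f 51 31 53
f 51 53 52
f 52 53 54
f 52 54 34
f 53 31 55
f 53 55 54
f 54 55 56
f 54 56 34
f 55 31 57
f 55 57 56
f 56 57 58
f 56 58 34
f 57 31 59
f 57 59 58
f 58 59 60
f 58 60 34
f 59 31 32
f 59 32 60
f 60 32 33
f 60 33 34
f 62 61 65
f 62 65 63
f 63 65 66
f 63 66 64
f 65 61 67
f 65 67 66
f 66 67 68
f 66 68 64
f 67 61 69
f 67 69 68
f 68 69 70
f 68 70 64
f 69 61 71
f 69 71 70
f 70 71 72
f 70 72 64
f 71 61 73
f 71 73 72
f 72 73 74
f 72 74 64
f 73 61 75
f 73 75 74
f 74 75 76
f 74 76 64
f 75 61 77
f 75 77 76
f 76 77 78
f 76 78 64
f 77 61 79
f 77 79 78
f 78 79 80
f 78 80 64
f 79 61 81
f 79 81 80
f 80 81 82
f 80 82 64
f 81 61 83
f 81 83 82
f 82 83 84
f 82 84 64
f 83 61 85
f 83 85 84
f 84 85 86
f 84 86 64
f 85 61 87
f 85 87 86
f 86 87 88
f 86 88 64
f 87 61 89
f 87 89 88
f 88 89 90
f 88 90 64
f 89 61 91
f 89 91 90
f 90 91 92
f 90 92 64
f 91 61 62
f 91 62 92
f 92 62 63
f 92 63 64
f 94 96 93
f 97 94 93
f 93 96 95
f 95 97 93
f 94 100 96
f 98 94 97
f 98 100 94
f 96 100 95
f 99 97 95
f 95 100 99
f 99 98 97
f 100 98 99



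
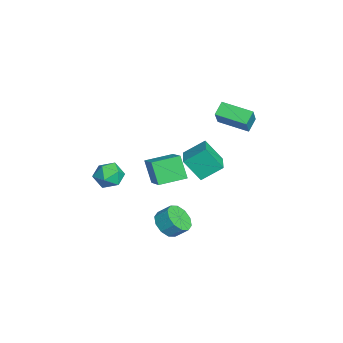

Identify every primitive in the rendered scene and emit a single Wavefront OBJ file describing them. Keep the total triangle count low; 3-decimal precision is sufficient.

v 0.342 -1.828 1.788
v 2.147 -1.483 2.826
v -0.107 -0.119 2.003
v 1.698 0.225 3.041
v 1.102 -1.445 0.339
v 2.907 -1.101 1.377
v 0.653 0.263 0.554
v 2.458 0.608 1.592
v -3.837 3.236 3.474
v -2.637 2.963 4.895
v -2.965 5.063 3.089
v -1.765 4.789 4.511
v -3.155 2.771 2.809
v -1.955 2.497 4.231
v -2.283 4.597 2.425
v -1.083 4.324 3.846
v -1.535 1.634 -0.531
v -1.899 0.587 0.9
v -1.669 2.986 0.424
v -2.033 1.938 1.854
v 0.213 1.542 -0.154
v -0.151 0.494 1.276
v 0.079 2.893 0.8
v -0.285 1.846 2.231
v 0.468 -2.988 0.729
v 1.368 -3.395 0.4
v -0.068 -4.525 1.16
v 0.832 -4.932 0.831
v 0.811 -4.333 1.683
v 1.142 -3.383 1.416
v 0.158 -4.537 0.144
v 0.489 -3.587 -0.123
v 1.176 -4.352 0.039
v 1.58 -4.226 0.99
v -0.28 -3.694 0.57
v 0.124 -3.568 1.521
v 2.679 -0.64 -2.284
v 3.617 -0.563 -2.677
v 3.86 0.197 -1.948
v 2.921 0.12 -1.556
v 3.245 -0.153 -2.979
v 3.488 0.606 -2.251
v 2.657 0.07 -3.017
v 2.899 0.829 -2.288
v 2.077 0.022 -2.774
v 2.319 0.782 -2.045
v 1.727 -0.278 -2.344
v 1.969 0.481 -1.616
v 1.74 -0.717 -1.892
v 1.983 0.043 -1.163
v 2.112 -1.126 -1.589
v 2.355 -0.367 -0.861
v 2.701 -1.349 -1.552
v 2.943 -0.59 -0.823
v 3.281 -1.302 -1.795
v 3.523 -0.542 -1.066
v 3.631 -1.001 -2.224
v 3.873 -0.242 -1.496
f 2 4 1
f 5 2 1
f 1 4 3
f 3 5 1
f 2 8 4
f 6 2 5
f 6 8 2
f 4 8 3
f 7 5 3
f 3 8 7
f 7 6 5
f 8 6 7
f 10 12 9
f 13 10 9
f 9 12 11
f 11 13 9
f 10 16 12
f 14 10 13
f 14 16 10
f 12 16 11
f 15 13 11
f 11 16 15
f 15 14 13
f 16 14 15
f 18 20 17
f 21 18 17
f 17 20 19
f 19 21 17
f 18 24 20
f 22 18 21
f 22 24 18
f 20 24 19
f 23 21 19
f 19 24 23
f 23 22 21
f 24 22 23
f 25 36 30
f 25 30 26
f 25 26 32
f 25 32 35
f 25 35 36
f 26 30 34
f 30 36 29
f 36 35 27
f 35 32 31
f 32 26 33
f 28 34 29
f 28 29 27
f 28 27 31
f 28 31 33
f 28 33 34
f 29 34 30
f 27 29 36
f 31 27 35
f 33 31 32
f 34 33 26
f 38 37 41
f 38 41 39
f 39 41 42
f 39 42 40
f 41 37 43
f 41 43 42
f 42 43 44
f 42 44 40
f 43 37 45
f 43 45 44
f 44 45 46
f 44 46 40
f 45 37 47
f 45 47 46
f 46 47 48
f 46 48 40
f 47 37 49
f 47 49 48
f 48 49 50
f 48 50 40
f 49 37 51
f 49 51 50
f 50 51 52
f 50 52 40
f 51 37 53
f 51 53 52
f 52 53 54
f 52 54 40
f 53 37 55
f 53 55 54
f 54 55 56
f 54 56 40
f 55 37 57
f 55 57 56
f 56 57 58
f 56 58 40
f 57 37 38
f 57 38 58
f 58 38 39
f 58 39 40



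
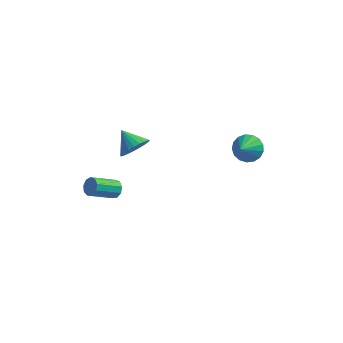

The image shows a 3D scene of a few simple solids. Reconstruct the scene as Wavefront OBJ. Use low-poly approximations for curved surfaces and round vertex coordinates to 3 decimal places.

v -3.055 -2.325 -1.287
v -2.608 -2.427 -0.855
v -3.798 -3.436 0.139
v -4.245 -3.335 -0.293
v -2.829 -2.07 -0.757
v -4.019 -3.079 0.237
v -3.156 -1.833 -0.908
v -4.346 -2.842 0.086
v -3.436 -1.826 -1.235
v -4.625 -2.835 -0.241
v -3.537 -2.053 -1.587
v -4.727 -3.062 -0.593
v -3.413 -2.407 -1.799
v -4.603 -3.417 -0.805
v -3.122 -2.723 -1.771
v -4.311 -3.733 -0.777
v -2.799 -2.853 -1.516
v -3.989 -3.863 -0.522
v -2.596 -2.736 -1.155
v -3.786 -3.745 -0.161
v -2.948 2.013 -1.503
v -2.556 1.63 -0.619
v -3.992 2.807 -0.697
v -2.335 1.967 -0.665
v -2.207 2.311 -0.838
v -2.192 2.61 -1.113
v -2.292 2.817 -1.447
v -2.492 2.902 -1.789
v -2.761 2.852 -2.088
v -3.059 2.674 -2.298
v -3.34 2.395 -2.387
v -3.562 2.058 -2.342
v -3.69 1.714 -2.169
v -3.705 1.416 -1.894
v -3.605 1.208 -1.56
v -3.405 1.123 -1.218
v -3.135 1.173 -0.919
v -2.837 1.351 -0.708
v 4.045 1.044 0.957
v 4.548 0.47 0.374
v 3.835 -0.124 1.923
v 4.866 0.646 0.656
v 4.995 0.913 1.006
v 4.907 1.21 1.346
v 4.622 1.469 1.596
v 4.204 1.63 1.7
v 3.751 1.657 1.634
v 3.364 1.544 1.413
v 3.134 1.316 1.087
v 3.113 1.026 0.731
v 3.305 0.74 0.427
v 3.667 0.523 0.245
v 4.115 0.426 0.226
f 2 1 5
f 2 5 3
f 3 5 6
f 3 6 4
f 5 1 7
f 5 7 6
f 6 7 8
f 6 8 4
f 7 1 9
f 7 9 8
f 8 9 10
f 8 10 4
f 9 1 11
f 9 11 10
f 10 11 12
f 10 12 4
f 11 1 13
f 11 13 12
f 12 13 14
f 12 14 4
f 13 1 15
f 13 15 14
f 14 15 16
f 14 16 4
f 15 1 17
f 15 17 16
f 16 17 18
f 16 18 4
f 17 1 19
f 17 19 18
f 18 19 20
f 18 20 4
f 19 1 2
f 19 2 20
f 20 2 3
f 20 3 4
f 22 21 24
f 22 24 23
f 24 21 25
f 24 25 23
f 25 21 26
f 25 26 23
f 26 21 27
f 26 27 23
f 27 21 28
f 27 28 23
f 28 21 29
f 28 29 23
f 29 21 30
f 29 30 23
f 30 21 31
f 30 31 23
f 31 21 32
f 31 32 23
f 32 21 33
f 32 33 23
f 33 21 34
f 33 34 23
f 34 21 35
f 34 35 23
f 35 21 36
f 35 36 23
f 36 21 37
f 36 37 23
f 37 21 38
f 37 38 23
f 38 21 22
f 38 22 23
f 40 39 42
f 40 42 41
f 42 39 43
f 42 43 41
f 43 39 44
f 43 44 41
f 44 39 45
f 44 45 41
f 45 39 46
f 45 46 41
f 46 39 47
f 46 47 41
f 47 39 48
f 47 48 41
f 48 39 49
f 48 49 41
f 49 39 50
f 49 50 41
f 50 39 51
f 50 51 41
f 51 39 52
f 51 52 41
f 52 39 53
f 52 53 41
f 53 39 40
f 53 40 41



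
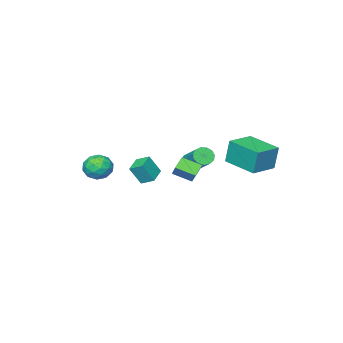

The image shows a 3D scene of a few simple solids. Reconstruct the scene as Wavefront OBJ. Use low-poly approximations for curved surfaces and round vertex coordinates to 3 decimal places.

v -4.062 0.58 -0.034
v -4.197 0.755 1.51
v -4.077 2.676 -0.273
v -4.212 2.852 1.271
v -2.388 0.608 0.109
v -2.523 0.784 1.653
v -2.403 2.705 -0.13
v -2.538 2.88 1.414
v -1.127 -0.681 0.037
v -0.635 -1.013 0.218
v -0.022 0.509 1.344
v -0.513 0.841 1.163
v -0.537 -0.84 -0.069
v 0.077 0.682 1.056
v -0.626 -0.617 -0.323
v -0.012 0.905 0.803
v -0.874 -0.414 -0.462
v -0.26 1.108 0.664
v -1.202 -0.296 -0.443
v -0.589 1.226 0.683
v -1.506 -0.3 -0.271
v -0.893 1.222 0.855
v -1.69 -0.425 -0.002
v -1.077 1.097 1.124
v -1.695 -0.632 0.28
v -1.081 0.89 1.406
v -1.52 -0.854 0.485
v -0.906 0.668 1.61
v -1.219 -1.021 0.547
v -0.606 0.501 1.673
v -0.89 -1.08 0.448
v -0.276 0.442 1.574
v -1.17 -4.249 -2.103
v -0.659 -4.653 -0.943
v -1.451 -3.488 -1.714
v -0.941 -3.891 -0.555
v -0.179 -3.749 -2.365
v 0.331 -4.152 -1.206
v -0.461 -2.987 -1.977
v 0.05 -3.391 -0.817
v 3.803 -2.293 1.386
v 4.429 -1.925 0.865
v 3.551 -3.295 0.375
v 4.177 -2.927 -0.146
v 4.412 -3.348 0.607
v 4.568 -2.728 1.232
v 3.412 -2.492 0.008
v 3.568 -1.872 0.633
v 4.188 -2.048 0.014
v 4.806 -2.577 0.384
v 3.174 -2.643 0.856
v 3.792 -3.172 1.226
v 4.138 -2.021 1.214
v 3.842 -3.199 0.026
v 3.98 -3.446 0.468
v 4.348 -3.23 0.162
v 4.22 -2.493 1.43
v 4.588 -2.277 1.124
v 4.578 -3.113 0.972
v 3.392 -2.943 0.116
v 3.76 -2.727 -0.19
v 3.632 -1.99 1.078
v 4 -1.774 0.772
v 3.402 -2.107 0.268
v 4.364 -1.877 0.408
v 4.216 -2.466 -0.187
v 3.766 -2.21 -0.096
v 3.858 -1.846 0.271
v 4.728 -2.188 0.625
v 4.58 -2.777 0.031
v 4.718 -3.024 0.474
v 4.809 -2.66 0.841
v 4.586 -2.26 0.125
v 3.4 -2.443 1.209
v 3.252 -3.032 0.615
v 3.171 -2.56 0.399
v 3.262 -2.196 0.766
v 3.764 -2.754 1.427
v 3.616 -3.343 0.832
v 4.122 -3.374 0.969
v 4.214 -3.01 1.336
v 3.394 -2.96 1.115
v 2.675 3.183 1.082
v 1.989 2.975 1.539
v 2.98 3.737 1.791
v 2.294 3.528 2.248
v 3.246 2.292 1.532
v 2.56 2.083 1.989
v 3.551 2.845 2.241
v 2.865 2.637 2.698
f 2 4 1
f 5 2 1
f 1 4 3
f 3 5 1
f 2 8 4
f 6 2 5
f 6 8 2
f 4 8 3
f 7 5 3
f 3 8 7
f 7 6 5
f 8 6 7
f 10 9 13
f 10 13 11
f 11 13 14
f 11 14 12
f 13 9 15
f 13 15 14
f 14 15 16
f 14 16 12
f 15 9 17
f 15 17 16
f 16 17 18
f 16 18 12
f 17 9 19
f 17 19 18
f 18 19 20
f 18 20 12
f 19 9 21
f 19 21 20
f 20 21 22
f 20 22 12
f 21 9 23
f 21 23 22
f 22 23 24
f 22 24 12
f 23 9 25
f 23 25 24
f 24 25 26
f 24 26 12
f 25 9 27
f 25 27 26
f 26 27 28
f 26 28 12
f 27 9 29
f 27 29 28
f 28 29 30
f 28 30 12
f 29 9 31
f 29 31 30
f 30 31 32
f 30 32 12
f 31 9 10
f 31 10 32
f 32 10 11
f 32 11 12
f 34 36 33
f 37 34 33
f 33 36 35
f 35 37 33
f 34 40 36
f 38 34 37
f 38 40 34
f 36 40 35
f 39 37 35
f 35 40 39
f 39 38 37
f 40 38 39
f 41 78 57
f 78 52 81
f 57 81 46
f 78 81 57
f 41 57 53
f 57 46 58
f 53 58 42
f 57 58 53
f 41 53 62
f 53 42 63
f 62 63 48
f 53 63 62
f 41 62 74
f 62 48 77
f 74 77 51
f 62 77 74
f 41 74 78
f 74 51 82
f 78 82 52
f 74 82 78
f 42 58 69
f 58 46 72
f 69 72 50
f 58 72 69
f 46 81 59
f 81 52 80
f 59 80 45
f 81 80 59
f 52 82 79
f 82 51 75
f 79 75 43
f 82 75 79
f 51 77 76
f 77 48 64
f 76 64 47
f 77 64 76
f 48 63 68
f 63 42 65
f 68 65 49
f 63 65 68
f 44 70 56
f 70 50 71
f 56 71 45
f 70 71 56
f 44 56 54
f 56 45 55
f 54 55 43
f 56 55 54
f 44 54 61
f 54 43 60
f 61 60 47
f 54 60 61
f 44 61 66
f 61 47 67
f 66 67 49
f 61 67 66
f 44 66 70
f 66 49 73
f 70 73 50
f 66 73 70
f 45 71 59
f 71 50 72
f 59 72 46
f 71 72 59
f 43 55 79
f 55 45 80
f 79 80 52
f 55 80 79
f 47 60 76
f 60 43 75
f 76 75 51
f 60 75 76
f 49 67 68
f 67 47 64
f 68 64 48
f 67 64 68
f 50 73 69
f 73 49 65
f 69 65 42
f 73 65 69
f 84 86 83
f 87 84 83
f 83 86 85
f 85 87 83
f 84 90 86
f 88 84 87
f 88 90 84
f 86 90 85
f 89 87 85
f 85 90 89
f 89 88 87
f 90 88 89

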